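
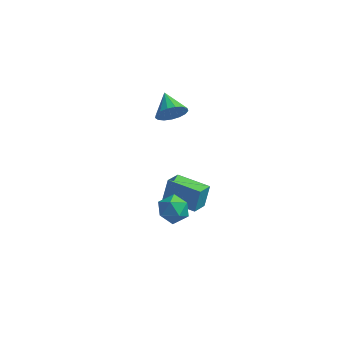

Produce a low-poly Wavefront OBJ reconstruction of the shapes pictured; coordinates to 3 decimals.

v 0.191 2.806 1.259
v 0.694 2.849 1.866
v -0.431 3.834 1.701
v 0.856 3.062 1.599
v 0.866 3.217 1.254
v 0.721 3.277 0.91
v 0.454 3.23 0.646
v 0.128 3.085 0.522
v -0.185 2.877 0.567
v -0.411 2.652 0.77
v -0.499 2.463 1.086
v -0.429 2.352 1.44
v -0.218 2.346 1.753
v 0.088 2.444 1.953
v 0.417 2.626 1.994
v 1.722 -2.472 0.988
v 2.202 -2.374 0.37
v 1.478 -3.666 0.61
v 1.958 -3.568 -0.008
v 2.256 -3.599 0.721
v 2.407 -2.861 0.955
v 1.273 -3.179 0.025
v 1.424 -2.441 0.259
v 1.924 -2.811 -0.225
v 2.532 -3.071 0.205
v 1.148 -2.969 0.775
v 1.756 -3.229 1.205
v 0.806 -1.07 -1.21
v 0.931 -0.592 -0.183
v 1.034 -0.207 -1.639
v 1.159 0.271 -0.611
v 2.401 -1.491 -1.209
v 2.526 -1.013 -0.181
v 2.629 -0.628 -1.637
v 2.754 -0.15 -0.61
f 2 1 4
f 2 4 3
f 4 1 5
f 4 5 3
f 5 1 6
f 5 6 3
f 6 1 7
f 6 7 3
f 7 1 8
f 7 8 3
f 8 1 9
f 8 9 3
f 9 1 10
f 9 10 3
f 10 1 11
f 10 11 3
f 11 1 12
f 11 12 3
f 12 1 13
f 12 13 3
f 13 1 14
f 13 14 3
f 14 1 15
f 14 15 3
f 15 1 2
f 15 2 3
f 16 27 21
f 16 21 17
f 16 17 23
f 16 23 26
f 16 26 27
f 17 21 25
f 21 27 20
f 27 26 18
f 26 23 22
f 23 17 24
f 19 25 20
f 19 20 18
f 19 18 22
f 19 22 24
f 19 24 25
f 20 25 21
f 18 20 27
f 22 18 26
f 24 22 23
f 25 24 17
f 29 31 28
f 32 29 28
f 28 31 30
f 30 32 28
f 29 35 31
f 33 29 32
f 33 35 29
f 31 35 30
f 34 32 30
f 30 35 34
f 34 33 32
f 35 33 34



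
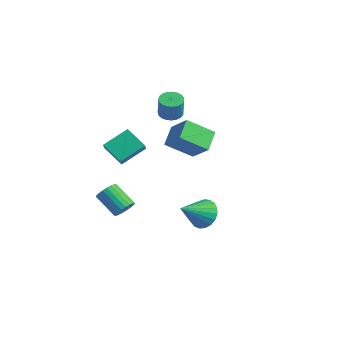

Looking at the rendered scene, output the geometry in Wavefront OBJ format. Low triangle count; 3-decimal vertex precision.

v 3.731 -1.649 -1.608
v 4.701 -1.635 -1.585
v 3.729 -3.171 -0.612
v 4.606 -1.42 -1.257
v 4.36 -1.245 -0.99
v 4.005 -1.139 -0.83
v 3.603 -1.122 -0.804
v 3.223 -1.195 -0.917
v 2.931 -1.347 -1.15
v 2.777 -1.551 -1.463
v 2.788 -1.772 -1.8
v 2.963 -1.972 -2.104
v 3.27 -2.115 -2.323
v 3.657 -2.178 -2.418
v 4.057 -2.15 -2.373
v 4.4 -2.034 -2.196
v 4.628 -1.852 -1.917
v -2.728 -3.51 1.31
v -2.491 -2.043 2.155
v -3.291 -3.043 0.657
v -3.054 -1.576 1.503
v -1.526 -3.224 0.477
v -1.289 -1.757 1.323
v -2.089 -2.757 -0.175
v -1.852 -1.29 0.67
v -0.644 -3.607 -2.73
v -0.229 -3.844 -2.233
v -1.54 -4.131 -1.273
v -1.956 -3.893 -1.77
v -0.244 -3.565 -2.17
v -1.555 -3.851 -1.21
v -0.328 -3.293 -2.204
v -1.639 -3.579 -1.244
v -0.467 -3.075 -2.329
v -1.778 -3.361 -1.368
v -0.636 -2.949 -2.523
v -1.947 -3.235 -1.563
v -0.807 -2.937 -2.753
v -2.118 -3.223 -1.793
v -0.95 -3.041 -2.979
v -2.261 -3.327 -2.019
v -1.04 -3.242 -3.162
v -2.351 -3.528 -2.202
v -1.062 -3.507 -3.27
v -2.373 -3.793 -2.31
v -1.011 -3.789 -3.285
v -2.322 -4.075 -2.325
v -0.897 -4.04 -3.204
v -2.208 -4.326 -2.244
v -0.74 -4.215 -3.041
v -2.051 -4.501 -2.081
v -0.565 -4.286 -2.824
v -1.877 -4.572 -1.864
v -0.405 -4.239 -2.591
v -1.716 -4.525 -1.631
v -0.286 -4.083 -2.382
v -1.597 -4.369 -1.422
v -2.572 2.963 -0.357
v -3.399 1.601 0.696
v -1.254 3.027 0.762
v -2.082 1.665 1.815
v -1.878 1.955 -1.115
v -2.706 0.593 -0.062
v -0.561 2.019 0.004
v -1.388 0.657 1.057
v -3.645 1.73 1.693
v -2.962 1.654 1.48
v -2.572 1.415 2.813
v -3.255 1.49 3.027
v -2.977 1.948 1.537
v -2.587 1.708 2.871
v -3.108 2.204 1.621
v -2.718 1.964 2.955
v -3.331 2.377 1.718
v -2.941 2.138 3.051
v -3.609 2.439 1.81
v -3.219 2.2 3.144
v -3.894 2.379 1.882
v -3.503 2.139 3.216
v -4.135 2.206 1.922
v -3.745 1.966 3.256
v -4.291 1.95 1.922
v -3.901 1.711 3.255
v -4.336 1.657 1.882
v -3.946 1.417 3.216
v -4.261 1.376 1.81
v -3.871 1.137 3.144
v -4.08 1.157 1.717
v -3.69 0.917 3.051
v -3.824 1.036 1.621
v -3.434 0.796 2.954
v -3.536 1.036 1.537
v -3.146 0.796 2.87
v -3.268 1.155 1.48
v -2.878 0.915 2.813
v -3.064 1.374 1.459
v -2.674 1.134 2.793
f 2 1 4
f 2 4 3
f 4 1 5
f 4 5 3
f 5 1 6
f 5 6 3
f 6 1 7
f 6 7 3
f 7 1 8
f 7 8 3
f 8 1 9
f 8 9 3
f 9 1 10
f 9 10 3
f 10 1 11
f 10 11 3
f 11 1 12
f 11 12 3
f 12 1 13
f 12 13 3
f 13 1 14
f 13 14 3
f 14 1 15
f 14 15 3
f 15 1 16
f 15 16 3
f 16 1 17
f 16 17 3
f 17 1 2
f 17 2 3
f 19 21 18
f 22 19 18
f 18 21 20
f 20 22 18
f 19 25 21
f 23 19 22
f 23 25 19
f 21 25 20
f 24 22 20
f 20 25 24
f 24 23 22
f 25 23 24
f 27 26 30
f 27 30 28
f 28 30 31
f 28 31 29
f 30 26 32
f 30 32 31
f 31 32 33
f 31 33 29
f 32 26 34
f 32 34 33
f 33 34 35
f 33 35 29
f 34 26 36
f 34 36 35
f 35 36 37
f 35 37 29
f 36 26 38
f 36 38 37
f 37 38 39
f 37 39 29
f 38 26 40
f 38 40 39
f 39 40 41
f 39 41 29
f 40 26 42
f 40 42 41
f 41 42 43
f 41 43 29
f 42 26 44
f 42 44 43
f 43 44 45
f 43 45 29
f 44 26 46
f 44 46 45
f 45 46 47
f 45 47 29
f 46 26 48
f 46 48 47
f 47 48 49
f 47 49 29
f 48 26 50
f 48 50 49
f 49 50 51
f 49 51 29
f 50 26 52
f 50 52 51
f 51 52 53
f 51 53 29
f 52 26 54
f 52 54 53
f 53 54 55
f 53 55 29
f 54 26 56
f 54 56 55
f 55 56 57
f 55 57 29
f 56 26 27
f 56 27 57
f 57 27 28
f 57 28 29
f 59 61 58
f 62 59 58
f 58 61 60
f 60 62 58
f 59 65 61
f 63 59 62
f 63 65 59
f 61 65 60
f 64 62 60
f 60 65 64
f 64 63 62
f 65 63 64
f 67 66 70
f 67 70 68
f 68 70 71
f 68 71 69
f 70 66 72
f 70 72 71
f 71 72 73
f 71 73 69
f 72 66 74
f 72 74 73
f 73 74 75
f 73 75 69
f 74 66 76
f 74 76 75
f 75 76 77
f 75 77 69
f 76 66 78
f 76 78 77
f 77 78 79
f 77 79 69
f 78 66 80
f 78 80 79
f 79 80 81
f 79 81 69
f 80 66 82
f 80 82 81
f 81 82 83
f 81 83 69
f 82 66 84
f 82 84 83
f 83 84 85
f 83 85 69
f 84 66 86
f 84 86 85
f 85 86 87
f 85 87 69
f 86 66 88
f 86 88 87
f 87 88 89
f 87 89 69
f 88 66 90
f 88 90 89
f 89 90 91
f 89 91 69
f 90 66 92
f 90 92 91
f 91 92 93
f 91 93 69
f 92 66 94
f 92 94 93
f 93 94 95
f 93 95 69
f 94 66 96
f 94 96 95
f 95 96 97
f 95 97 69
f 96 66 67
f 96 67 97
f 97 67 68
f 97 68 69



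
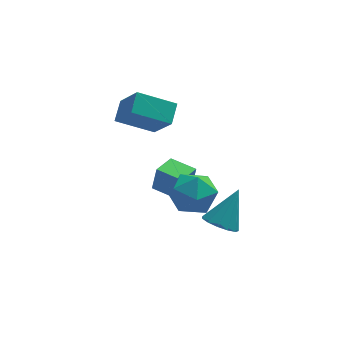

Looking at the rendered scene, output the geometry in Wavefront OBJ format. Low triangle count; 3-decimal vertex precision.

v -0.159 -1.457 1.474
v 0.868 -1.487 1.308
v -0.348 -2.853 0.552
v 0.679 -2.883 0.386
v 0.3 -3.072 1.337
v 0.417 -2.209 1.907
v 0.103 -2.131 -0.047
v 0.22 -1.268 0.523
v 1.03 -1.904 0.368
v 1.152 -2.485 1.223
v -0.632 -1.855 0.637
v -0.51 -2.436 1.492
v 1.074 -3.871 0.59
v 1.731 -4.101 0.341
v 1.826 -3.169 1.93
v 1.67 -3.722 0.177
v 1.419 -3.391 0.145
v 1.059 -3.211 0.253
v 0.703 -3.241 0.469
v 0.465 -3.471 0.723
v 0.42 -3.828 0.934
v 0.583 -4.198 1.036
v 0.901 -4.464 0.997
v 1.274 -4.542 0.828
v 1.584 -4.406 0.583
v -0.203 -0.658 -0.719
v -0.021 -0.632 0.386
v -1.123 0.019 -0.583
v -0.941 0.045 0.522
v 0.421 0.215 -0.842
v 0.603 0.241 0.263
v -0.499 0.892 -0.706
v -0.317 0.918 0.399
v -1.883 -0.101 4.105
v -1.604 0.71 4.619
v -2.466 0.903 2.836
v -2.187 1.714 3.35
v -0.373 -0.154 3.37
v -0.094 0.657 3.884
v -0.956 0.85 2.101
v -0.677 1.661 2.615
f 1 12 6
f 1 6 2
f 1 2 8
f 1 8 11
f 1 11 12
f 2 6 10
f 6 12 5
f 12 11 3
f 11 8 7
f 8 2 9
f 4 10 5
f 4 5 3
f 4 3 7
f 4 7 9
f 4 9 10
f 5 10 6
f 3 5 12
f 7 3 11
f 9 7 8
f 10 9 2
f 14 13 16
f 14 16 15
f 16 13 17
f 16 17 15
f 17 13 18
f 17 18 15
f 18 13 19
f 18 19 15
f 19 13 20
f 19 20 15
f 20 13 21
f 20 21 15
f 21 13 22
f 21 22 15
f 22 13 23
f 22 23 15
f 23 13 24
f 23 24 15
f 24 13 25
f 24 25 15
f 25 13 14
f 25 14 15
f 27 29 26
f 30 27 26
f 26 29 28
f 28 30 26
f 27 33 29
f 31 27 30
f 31 33 27
f 29 33 28
f 32 30 28
f 28 33 32
f 32 31 30
f 33 31 32
f 35 37 34
f 38 35 34
f 34 37 36
f 36 38 34
f 35 41 37
f 39 35 38
f 39 41 35
f 37 41 36
f 40 38 36
f 36 41 40
f 40 39 38
f 41 39 40



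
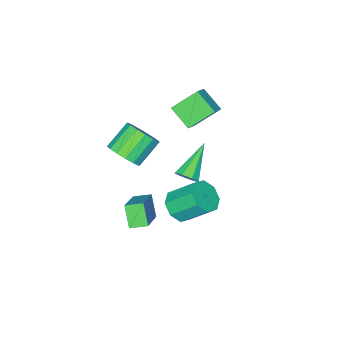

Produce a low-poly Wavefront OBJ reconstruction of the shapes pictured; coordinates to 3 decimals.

v 1.635 2.338 -1.505
v 2.181 2.982 -1.872
v 1.61 4.166 -0.642
v 1.065 3.522 -0.275
v 1.539 2.975 -2.162
v 0.969 4.159 -0.932
v 0.954 2.595 -2.068
v 0.384 3.778 -0.838
v 0.768 2.064 -1.644
v 0.198 3.248 -0.413
v 1.09 1.694 -1.138
v 0.519 2.878 0.092
v 1.731 1.701 -0.848
v 1.161 2.885 0.382
v 2.316 2.082 -0.942
v 1.746 3.265 0.288
v 2.502 2.612 -1.367
v 1.932 3.796 -0.136
v 1.293 -1.706 -0.621
v 1.771 -1.08 -0.055
v 0.465 -1.009 0.968
v -0.013 -1.634 0.401
v 1.527 -0.794 -0.387
v 0.221 -0.722 0.636
v 1.22 -0.752 -0.782
v -0.086 -0.68 0.241
v 0.932 -0.966 -1.134
v -0.374 -0.894 -0.111
v 0.741 -1.377 -1.349
v -0.564 -1.306 -0.326
v 0.698 -1.877 -1.368
v -0.607 -1.806 -0.346
v 0.815 -2.331 -1.188
v -0.491 -2.26 -0.165
v 1.059 -2.618 -0.856
v -0.247 -2.546 0.167
v 1.366 -2.66 -0.461
v 0.06 -2.588 0.562
v 1.654 -2.446 -0.109
v 0.348 -2.374 0.914
v 1.844 -2.034 0.106
v 0.539 -1.963 1.129
v 1.887 -1.534 0.126
v 0.582 -1.463 1.148
v -1.75 -1.003 1.769
v -2.809 -0.277 2.806
v -1.71 0.178 0.982
v -2.768 0.905 2.019
v -0.892 -0.625 2.381
v -1.95 0.102 3.418
v -0.851 0.557 1.594
v -1.91 1.283 2.631
v 0.665 -0.444 -3.308
v 2.207 0.55 -2.149
v 1.033 0.226 -4.372
v 2.575 1.22 -3.213
v 1.265 -1.12 -3.527
v 2.807 -0.126 -2.368
v 1.633 -0.45 -4.591
v 3.175 0.544 -3.432
v 0.16 1.426 -0.966
v 0.541 1.508 -0.433
v -1.5 1.014 0.286
v 0.322 1.938 -0.583
v 0.008 2.068 -0.956
v -0.216 1.821 -1.336
v -0.221 1.343 -1.498
v -0.001 0.913 -1.349
v 0.312 0.783 -0.975
v 0.537 1.03 -0.596
f 2 1 5
f 2 5 3
f 3 5 6
f 3 6 4
f 5 1 7
f 5 7 6
f 6 7 8
f 6 8 4
f 7 1 9
f 7 9 8
f 8 9 10
f 8 10 4
f 9 1 11
f 9 11 10
f 10 11 12
f 10 12 4
f 11 1 13
f 11 13 12
f 12 13 14
f 12 14 4
f 13 1 15
f 13 15 14
f 14 15 16
f 14 16 4
f 15 1 17
f 15 17 16
f 16 17 18
f 16 18 4
f 17 1 2
f 17 2 18
f 18 2 3
f 18 3 4
f 20 19 23
f 20 23 21
f 21 23 24
f 21 24 22
f 23 19 25
f 23 25 24
f 24 25 26
f 24 26 22
f 25 19 27
f 25 27 26
f 26 27 28
f 26 28 22
f 27 19 29
f 27 29 28
f 28 29 30
f 28 30 22
f 29 19 31
f 29 31 30
f 30 31 32
f 30 32 22
f 31 19 33
f 31 33 32
f 32 33 34
f 32 34 22
f 33 19 35
f 33 35 34
f 34 35 36
f 34 36 22
f 35 19 37
f 35 37 36
f 36 37 38
f 36 38 22
f 37 19 39
f 37 39 38
f 38 39 40
f 38 40 22
f 39 19 41
f 39 41 40
f 40 41 42
f 40 42 22
f 41 19 43
f 41 43 42
f 42 43 44
f 42 44 22
f 43 19 20
f 43 20 44
f 44 20 21
f 44 21 22
f 46 48 45
f 49 46 45
f 45 48 47
f 47 49 45
f 46 52 48
f 50 46 49
f 50 52 46
f 48 52 47
f 51 49 47
f 47 52 51
f 51 50 49
f 52 50 51
f 54 56 53
f 57 54 53
f 53 56 55
f 55 57 53
f 54 60 56
f 58 54 57
f 58 60 54
f 56 60 55
f 59 57 55
f 55 60 59
f 59 58 57
f 60 58 59
f 62 61 64
f 62 64 63
f 64 61 65
f 64 65 63
f 65 61 66
f 65 66 63
f 66 61 67
f 66 67 63
f 67 61 68
f 67 68 63
f 68 61 69
f 68 69 63
f 69 61 70
f 69 70 63
f 70 61 62
f 70 62 63



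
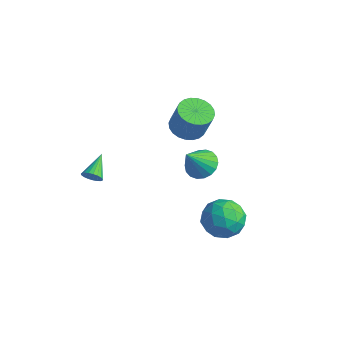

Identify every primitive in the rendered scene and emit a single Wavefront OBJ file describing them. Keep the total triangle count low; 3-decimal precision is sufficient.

v 2.436 1.792 -2.606
v 3.197 0.85 -2.876
v 1.223 0.53 -1.624
v 1.984 -0.412 -1.894
v 2.345 0.47 -1.099
v 3.095 1.25 -1.706
v 1.325 0.13 -2.794
v 2.075 0.91 -3.401
v 2.511 -0.177 -2.992
v 3.141 0.033 -1.944
v 1.279 1.347 -2.556
v 1.909 1.557 -1.508
v 2.923 1.432 -2.827
v 1.497 -0.052 -1.673
v 1.709 0.466 -1.205
v 2.156 -0.087 -1.364
v 2.863 1.667 -2.139
v 3.311 1.113 -2.298
v 2.809 0.889 -1.253
v 1.109 0.267 -2.202
v 1.557 -0.287 -2.361
v 2.264 1.467 -3.136
v 2.711 0.914 -3.295
v 1.611 0.491 -3.247
v 2.967 0.275 -3.054
v 2.254 -0.467 -2.477
v 1.867 -0.148 -3.006
v 2.308 0.31 -3.363
v 3.338 0.398 -2.438
v 2.624 -0.344 -1.861
v 2.837 0.174 -1.393
v 3.277 0.633 -1.75
v 2.934 -0.206 -2.506
v 1.796 1.724 -2.639
v 1.082 0.982 -2.062
v 1.143 0.747 -2.75
v 1.583 1.206 -3.107
v 2.166 1.847 -2.023
v 1.453 1.105 -1.446
v 2.112 1.07 -1.137
v 2.553 1.528 -1.494
v 1.486 1.586 -1.994
v -0.739 0.893 3.104
v -0.106 0.197 2.869
v 0.512 0.23 4.442
v -0.121 0.927 4.676
v 0.092 0.508 2.785
v 0.71 0.541 4.357
v 0.163 0.878 2.749
v 0.782 0.911 4.321
v 0.097 1.25 2.767
v 0.716 1.284 4.34
v -0.096 1.568 2.836
v 0.523 1.601 4.409
v -0.387 1.783 2.946
v 0.231 1.817 4.519
v -0.732 1.863 3.08
v -0.113 1.896 4.653
v -1.078 1.795 3.218
v -0.459 1.828 4.79
v -1.372 1.59 3.338
v -0.754 1.623 4.911
v -1.57 1.279 3.423
v -0.952 1.312 4.995
v -1.642 0.909 3.459
v -1.023 0.942 5.031
v -1.576 0.536 3.44
v -0.957 0.57 5.013
v -1.383 0.219 3.371
v -0.764 0.252 4.944
v -1.091 0.003 3.261
v -0.473 0.037 4.834
v -0.747 -0.076 3.127
v -0.128 -0.043 4.7
v -0.401 -0.008 2.99
v 0.218 0.025 4.562
v -1.261 2.383 -1.176
v -0.522 1.905 -1.559
v -1.219 1.257 0.316
v -0.33 2.212 -1.332
v -0.322 2.552 -1.075
v -0.5 2.86 -0.837
v -0.828 3.073 -0.667
v -1.243 3.15 -0.598
v -1.661 3.074 -0.643
v -2 2.862 -0.793
v -2.193 2.555 -1.02
v -2.201 2.214 -1.277
v -2.023 1.907 -1.514
v -1.694 1.694 -1.685
v -1.279 1.617 -1.754
v -0.861 1.693 -1.709
v -3.306 -3.277 -0.176
v -3.018 -3.415 0.32
v -3.954 -2.063 0.536
v -2.859 -3.265 0.209
v -2.777 -3.116 0.031
v -2.787 -2.996 -0.182
v -2.886 -2.924 -0.395
v -3.058 -2.914 -0.57
v -3.272 -2.966 -0.676
v -3.493 -3.071 -0.697
v -3.681 -3.213 -0.627
v -3.804 -3.365 -0.48
v -3.841 -3.503 -0.28
v -3.785 -3.601 -0.062
v -3.647 -3.643 0.136
v -3.449 -3.622 0.28
v -3.227 -3.541 0.345
f 1 38 17
f 38 12 41
f 17 41 6
f 38 41 17
f 1 17 13
f 17 6 18
f 13 18 2
f 17 18 13
f 1 13 22
f 13 2 23
f 22 23 8
f 13 23 22
f 1 22 34
f 22 8 37
f 34 37 11
f 22 37 34
f 1 34 38
f 34 11 42
f 38 42 12
f 34 42 38
f 2 18 29
f 18 6 32
f 29 32 10
f 18 32 29
f 6 41 19
f 41 12 40
f 19 40 5
f 41 40 19
f 12 42 39
f 42 11 35
f 39 35 3
f 42 35 39
f 11 37 36
f 37 8 24
f 36 24 7
f 37 24 36
f 8 23 28
f 23 2 25
f 28 25 9
f 23 25 28
f 4 30 16
f 30 10 31
f 16 31 5
f 30 31 16
f 4 16 14
f 16 5 15
f 14 15 3
f 16 15 14
f 4 14 21
f 14 3 20
f 21 20 7
f 14 20 21
f 4 21 26
f 21 7 27
f 26 27 9
f 21 27 26
f 4 26 30
f 26 9 33
f 30 33 10
f 26 33 30
f 5 31 19
f 31 10 32
f 19 32 6
f 31 32 19
f 3 15 39
f 15 5 40
f 39 40 12
f 15 40 39
f 7 20 36
f 20 3 35
f 36 35 11
f 20 35 36
f 9 27 28
f 27 7 24
f 28 24 8
f 27 24 28
f 10 33 29
f 33 9 25
f 29 25 2
f 33 25 29
f 44 43 47
f 44 47 45
f 45 47 48
f 45 48 46
f 47 43 49
f 47 49 48
f 48 49 50
f 48 50 46
f 49 43 51
f 49 51 50
f 50 51 52
f 50 52 46
f 51 43 53
f 51 53 52
f 52 53 54
f 52 54 46
f 53 43 55
f 53 55 54
f 54 55 56
f 54 56 46
f 55 43 57
f 55 57 56
f 56 57 58
f 56 58 46
f 57 43 59
f 57 59 58
f 58 59 60
f 58 60 46
f 59 43 61
f 59 61 60
f 60 61 62
f 60 62 46
f 61 43 63
f 61 63 62
f 62 63 64
f 62 64 46
f 63 43 65
f 63 65 64
f 64 65 66
f 64 66 46
f 65 43 67
f 65 67 66
f 66 67 68
f 66 68 46
f 67 43 69
f 67 69 68
f 68 69 70
f 68 70 46
f 69 43 71
f 69 71 70
f 70 71 72
f 70 72 46
f 71 43 73
f 71 73 72
f 72 73 74
f 72 74 46
f 73 43 75
f 73 75 74
f 74 75 76
f 74 76 46
f 75 43 44
f 75 44 76
f 76 44 45
f 76 45 46
f 78 77 80
f 78 80 79
f 80 77 81
f 80 81 79
f 81 77 82
f 81 82 79
f 82 77 83
f 82 83 79
f 83 77 84
f 83 84 79
f 84 77 85
f 84 85 79
f 85 77 86
f 85 86 79
f 86 77 87
f 86 87 79
f 87 77 88
f 87 88 79
f 88 77 89
f 88 89 79
f 89 77 90
f 89 90 79
f 90 77 91
f 90 91 79
f 91 77 92
f 91 92 79
f 92 77 78
f 92 78 79
f 94 93 96
f 94 96 95
f 96 93 97
f 96 97 95
f 97 93 98
f 97 98 95
f 98 93 99
f 98 99 95
f 99 93 100
f 99 100 95
f 100 93 101
f 100 101 95
f 101 93 102
f 101 102 95
f 102 93 103
f 102 103 95
f 103 93 104
f 103 104 95
f 104 93 105
f 104 105 95
f 105 93 106
f 105 106 95
f 106 93 107
f 106 107 95
f 107 93 108
f 107 108 95
f 108 93 109
f 108 109 95
f 109 93 94
f 109 94 95



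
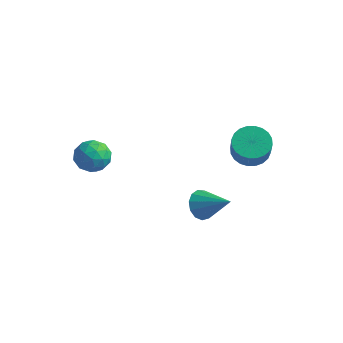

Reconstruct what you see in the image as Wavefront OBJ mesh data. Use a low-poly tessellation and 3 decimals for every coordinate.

v 2.618 1.799 -0.417
v 3.587 2.243 -0.518
v 4.07 1.505 0.877
v 3.102 1.061 0.977
v 3.387 2.534 -0.294
v 3.87 1.796 1.1
v 3.07 2.712 -0.09
v 3.553 1.974 1.304
v 2.684 2.752 0.065
v 3.167 2.014 1.459
v 2.288 2.647 0.146
v 2.771 1.909 1.54
v 1.943 2.412 0.142
v 2.426 1.674 1.536
v 1.7 2.084 0.052
v 2.183 1.346 1.446
v 1.597 1.713 -0.109
v 2.081 0.975 1.286
v 1.65 1.355 -0.317
v 2.133 0.617 1.078
v 1.85 1.064 -0.54
v 2.333 0.326 0.854
v 2.167 0.886 -0.744
v 2.65 0.148 0.65
v 2.553 0.846 -0.899
v 3.036 0.108 0.495
v 2.949 0.951 -0.98
v 3.432 0.213 0.414
v 3.294 1.186 -0.976
v 3.777 0.448 0.418
v 3.537 1.514 -0.886
v 4.02 0.776 0.508
v 3.639 1.885 -0.726
v 4.123 1.147 0.669
v -3.358 -2.748 0.389
v -2.66 -3.548 0.353
v -4.64 -3.852 0.087
v -3.942 -4.652 0.051
v -4.141 -4.162 0.972
v -3.349 -3.48 1.159
v -3.951 -3.92 -0.719
v -3.159 -3.238 -0.532
v -3.027 -4.273 -0.332
v -3.145 -4.422 0.713
v -4.155 -2.978 -0.273
v -4.273 -3.127 0.772
v -2.896 -3.051 0.398
v -4.404 -4.349 0.042
v -4.52 -4.061 0.584
v -4.111 -4.531 0.562
v -3.301 -3.011 0.871
v -2.891 -3.482 0.85
v -3.762 -3.842 1.214
v -4.409 -3.918 -0.41
v -3.999 -4.389 -0.431
v -3.189 -2.869 -0.122
v -2.78 -3.339 -0.144
v -3.538 -3.558 -0.774
v -2.702 -3.947 -0.026
v -3.456 -4.596 -0.204
v -3.461 -4.166 -0.656
v -2.995 -3.765 -0.546
v -2.771 -4.035 0.588
v -3.525 -4.684 0.41
v -3.642 -4.396 0.952
v -3.176 -3.995 1.062
v -2.987 -4.461 0.186
v -3.775 -2.716 0.03
v -4.529 -3.365 -0.148
v -4.124 -3.405 -0.622
v -3.658 -3.004 -0.512
v -3.844 -2.804 0.644
v -4.598 -3.453 0.466
v -4.305 -3.635 0.986
v -3.839 -3.234 1.096
v -4.313 -2.939 0.254
v 1.647 -1.508 -2.986
v 2.114 -1.082 -3.696
v 3.393 -1.532 -1.854
v 1.919 -0.691 -3.387
v 1.638 -0.558 -2.951
v 1.36 -0.728 -2.526
v 1.173 -1.145 -2.247
v 1.137 -1.677 -2.202
v 1.263 -2.155 -2.407
v 1.511 -2.428 -2.795
v 1.802 -2.409 -3.244
v 2.044 -2.103 -3.61
v 2.16 -1.609 -3.779
f 2 1 5
f 2 5 3
f 3 5 6
f 3 6 4
f 5 1 7
f 5 7 6
f 6 7 8
f 6 8 4
f 7 1 9
f 7 9 8
f 8 9 10
f 8 10 4
f 9 1 11
f 9 11 10
f 10 11 12
f 10 12 4
f 11 1 13
f 11 13 12
f 12 13 14
f 12 14 4
f 13 1 15
f 13 15 14
f 14 15 16
f 14 16 4
f 15 1 17
f 15 17 16
f 16 17 18
f 16 18 4
f 17 1 19
f 17 19 18
f 18 19 20
f 18 20 4
f 19 1 21
f 19 21 20
f 20 21 22
f 20 22 4
f 21 1 23
f 21 23 22
f 22 23 24
f 22 24 4
f 23 1 25
f 23 25 24
f 24 25 26
f 24 26 4
f 25 1 27
f 25 27 26
f 26 27 28
f 26 28 4
f 27 1 29
f 27 29 28
f 28 29 30
f 28 30 4
f 29 1 31
f 29 31 30
f 30 31 32
f 30 32 4
f 31 1 33
f 31 33 32
f 32 33 34
f 32 34 4
f 33 1 2
f 33 2 34
f 34 2 3
f 34 3 4
f 35 72 51
f 72 46 75
f 51 75 40
f 72 75 51
f 35 51 47
f 51 40 52
f 47 52 36
f 51 52 47
f 35 47 56
f 47 36 57
f 56 57 42
f 47 57 56
f 35 56 68
f 56 42 71
f 68 71 45
f 56 71 68
f 35 68 72
f 68 45 76
f 72 76 46
f 68 76 72
f 36 52 63
f 52 40 66
f 63 66 44
f 52 66 63
f 40 75 53
f 75 46 74
f 53 74 39
f 75 74 53
f 46 76 73
f 76 45 69
f 73 69 37
f 76 69 73
f 45 71 70
f 71 42 58
f 70 58 41
f 71 58 70
f 42 57 62
f 57 36 59
f 62 59 43
f 57 59 62
f 38 64 50
f 64 44 65
f 50 65 39
f 64 65 50
f 38 50 48
f 50 39 49
f 48 49 37
f 50 49 48
f 38 48 55
f 48 37 54
f 55 54 41
f 48 54 55
f 38 55 60
f 55 41 61
f 60 61 43
f 55 61 60
f 38 60 64
f 60 43 67
f 64 67 44
f 60 67 64
f 39 65 53
f 65 44 66
f 53 66 40
f 65 66 53
f 37 49 73
f 49 39 74
f 73 74 46
f 49 74 73
f 41 54 70
f 54 37 69
f 70 69 45
f 54 69 70
f 43 61 62
f 61 41 58
f 62 58 42
f 61 58 62
f 44 67 63
f 67 43 59
f 63 59 36
f 67 59 63
f 78 77 80
f 78 80 79
f 80 77 81
f 80 81 79
f 81 77 82
f 81 82 79
f 82 77 83
f 82 83 79
f 83 77 84
f 83 84 79
f 84 77 85
f 84 85 79
f 85 77 86
f 85 86 79
f 86 77 87
f 86 87 79
f 87 77 88
f 87 88 79
f 88 77 89
f 88 89 79
f 89 77 78
f 89 78 79



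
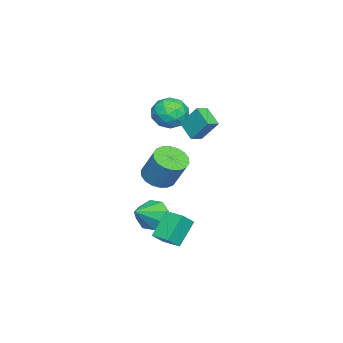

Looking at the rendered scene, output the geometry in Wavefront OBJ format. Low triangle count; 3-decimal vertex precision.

v 3.515 -0.635 -4.665
v 2.293 -0.224 -3.324
v 3.99 0.463 -4.568
v 2.768 0.874 -3.227
v 4.272 -1.034 -3.853
v 3.05 -0.623 -2.512
v 4.747 0.064 -3.756
v 3.525 0.475 -2.415
v 1.45 -2.008 -3.898
v 2.08 -1.646 -4.71
v 3.05 -2.512 -2.882
v 1.911 -1.053 -4.149
v 1.472 -1.019 -3.44
v 1.02 -1.565 -3
v 0.821 -2.37 -3.085
v 0.99 -2.964 -3.647
v 1.429 -2.997 -4.355
v 1.881 -2.451 -4.796
v 1.185 -1.729 -0.839
v 2.075 -1.357 -1.277
v 2.566 -0.439 0.501
v 1.675 -0.811 0.939
v 1.763 -1.015 -1.367
v 2.254 -0.097 0.41
v 1.336 -0.814 -1.353
v 1.827 0.104 0.425
v 0.879 -0.795 -1.237
v 1.37 0.123 0.541
v 0.483 -0.961 -1.042
v 0.974 -0.043 0.736
v 0.226 -1.279 -0.807
v 0.716 -0.361 0.971
v 0.158 -1.686 -0.578
v 0.649 -0.768 1.2
v 0.294 -2.101 -0.401
v 0.785 -1.183 1.377
v 0.606 -2.443 -0.31
v 1.097 -1.525 1.467
v 1.033 -2.644 -0.325
v 1.524 -1.726 1.453
v 1.49 -2.663 -0.441
v 1.981 -1.745 1.337
v 1.886 -2.497 -0.636
v 2.377 -1.579 1.142
v 2.144 -2.179 -0.871
v 2.634 -1.261 0.907
v 2.211 -1.772 -1.1
v 2.702 -0.854 0.678
v -0.143 -0.309 2.889
v -0.055 0.689 4.237
v 0.628 0.586 2.176
v 0.717 1.584 3.524
v 0.543 -0.704 3.136
v 0.632 0.294 4.484
v 1.315 0.191 2.423
v 1.403 1.189 3.771
v -2.643 -1.275 2.529
v -1.838 -1.34 3.386
v -2.062 -2.96 1.854
v -1.257 -3.025 2.711
v -2.402 -3.112 2.971
v -2.761 -2.071 3.388
v -1.139 -2.229 1.852
v -1.498 -1.188 2.269
v -0.908 -1.93 2.967
v -1.689 -2.476 3.659
v -2.211 -1.824 1.581
v -2.992 -2.37 2.273
v -2.291 -1.16 3.016
v -1.609 -3.14 2.224
v -2.282 -3.192 2.377
v -1.809 -3.23 2.88
v -2.834 -1.589 3.018
v -2.361 -1.628 3.521
v -2.693 -2.669 3.278
v -1.539 -2.672 1.719
v -1.066 -2.711 2.222
v -2.091 -1.07 2.36
v -1.618 -1.108 2.863
v -1.207 -1.631 1.962
v -1.272 -1.545 3.274
v -0.93 -2.535 2.878
v -0.861 -2.067 2.373
v -1.072 -1.455 2.618
v -1.731 -1.866 3.681
v -1.389 -2.856 3.285
v -2.063 -2.907 3.437
v -2.274 -2.295 3.682
v -1.184 -2.212 3.435
v -2.511 -1.444 1.955
v -2.169 -2.434 1.559
v -1.626 -2.005 1.558
v -1.837 -1.393 1.803
v -2.97 -1.765 2.362
v -2.628 -2.755 1.966
v -2.828 -2.845 2.622
v -3.039 -2.233 2.867
v -2.716 -2.088 1.805
f 2 4 1
f 5 2 1
f 1 4 3
f 3 5 1
f 2 8 4
f 6 2 5
f 6 8 2
f 4 8 3
f 7 5 3
f 3 8 7
f 7 6 5
f 8 6 7
f 10 9 12
f 10 12 11
f 12 9 13
f 12 13 11
f 13 9 14
f 13 14 11
f 14 9 15
f 14 15 11
f 15 9 16
f 15 16 11
f 16 9 17
f 16 17 11
f 17 9 18
f 17 18 11
f 18 9 10
f 18 10 11
f 20 19 23
f 20 23 21
f 21 23 24
f 21 24 22
f 23 19 25
f 23 25 24
f 24 25 26
f 24 26 22
f 25 19 27
f 25 27 26
f 26 27 28
f 26 28 22
f 27 19 29
f 27 29 28
f 28 29 30
f 28 30 22
f 29 19 31
f 29 31 30
f 30 31 32
f 30 32 22
f 31 19 33
f 31 33 32
f 32 33 34
f 32 34 22
f 33 19 35
f 33 35 34
f 34 35 36
f 34 36 22
f 35 19 37
f 35 37 36
f 36 37 38
f 36 38 22
f 37 19 39
f 37 39 38
f 38 39 40
f 38 40 22
f 39 19 41
f 39 41 40
f 40 41 42
f 40 42 22
f 41 19 43
f 41 43 42
f 42 43 44
f 42 44 22
f 43 19 45
f 43 45 44
f 44 45 46
f 44 46 22
f 45 19 47
f 45 47 46
f 46 47 48
f 46 48 22
f 47 19 20
f 47 20 48
f 48 20 21
f 48 21 22
f 50 52 49
f 53 50 49
f 49 52 51
f 51 53 49
f 50 56 52
f 54 50 53
f 54 56 50
f 52 56 51
f 55 53 51
f 51 56 55
f 55 54 53
f 56 54 55
f 57 94 73
f 94 68 97
f 73 97 62
f 94 97 73
f 57 73 69
f 73 62 74
f 69 74 58
f 73 74 69
f 57 69 78
f 69 58 79
f 78 79 64
f 69 79 78
f 57 78 90
f 78 64 93
f 90 93 67
f 78 93 90
f 57 90 94
f 90 67 98
f 94 98 68
f 90 98 94
f 58 74 85
f 74 62 88
f 85 88 66
f 74 88 85
f 62 97 75
f 97 68 96
f 75 96 61
f 97 96 75
f 68 98 95
f 98 67 91
f 95 91 59
f 98 91 95
f 67 93 92
f 93 64 80
f 92 80 63
f 93 80 92
f 64 79 84
f 79 58 81
f 84 81 65
f 79 81 84
f 60 86 72
f 86 66 87
f 72 87 61
f 86 87 72
f 60 72 70
f 72 61 71
f 70 71 59
f 72 71 70
f 60 70 77
f 70 59 76
f 77 76 63
f 70 76 77
f 60 77 82
f 77 63 83
f 82 83 65
f 77 83 82
f 60 82 86
f 82 65 89
f 86 89 66
f 82 89 86
f 61 87 75
f 87 66 88
f 75 88 62
f 87 88 75
f 59 71 95
f 71 61 96
f 95 96 68
f 71 96 95
f 63 76 92
f 76 59 91
f 92 91 67
f 76 91 92
f 65 83 84
f 83 63 80
f 84 80 64
f 83 80 84
f 66 89 85
f 89 65 81
f 85 81 58
f 89 81 85



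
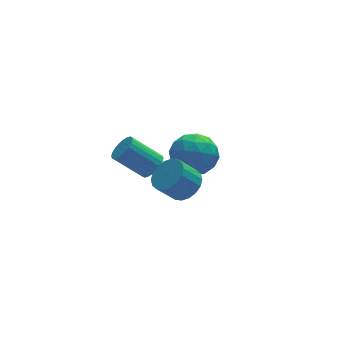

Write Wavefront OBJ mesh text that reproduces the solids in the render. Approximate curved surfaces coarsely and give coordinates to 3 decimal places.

v -1.302 4.106 -1.2
v -0.103 4.335 -1.054
v -0.877 2.805 -2.646
v 0.322 3.034 -2.5
v -0.301 2.438 -1.622
v -0.564 3.242 -0.729
v -0.416 3.898 -2.971
v -0.679 4.702 -2.078
v 0.445 4.207 -2.149
v 0.516 3.305 -1.315
v -1.496 3.835 -2.385
v -1.425 2.933 -1.551
v -0.74 4.335 -1.001
v -0.24 2.805 -2.699
v -0.607 2.455 -2.184
v 0.098 2.59 -2.098
v -1.011 3.692 -0.809
v -0.306 3.827 -0.724
v -0.422 2.712 -1.057
v -0.674 3.313 -2.976
v 0.031 3.448 -2.891
v -1.078 4.55 -1.602
v -0.373 4.685 -1.516
v -0.558 4.428 -2.643
v 0.287 4.394 -1.558
v 0.537 3.629 -2.407
v 0.103 4.137 -2.684
v -0.051 4.61 -2.159
v 0.329 3.864 -1.068
v 0.579 3.099 -1.917
v 0.212 2.749 -1.402
v 0.058 3.221 -0.877
v 0.651 3.788 -1.711
v -1.559 4.041 -1.783
v -1.309 3.276 -2.632
v -1.038 3.919 -2.823
v -1.192 4.391 -2.298
v -1.517 3.511 -1.293
v -1.267 2.746 -2.142
v -0.929 2.53 -1.541
v -1.083 3.003 -1.016
v -1.631 3.352 -1.989
v -3.052 1.343 -0.338
v -2.597 1.229 0.196
v -3.853 1.724 1.371
v -4.308 1.837 0.838
v -2.547 1.495 0.137
v -3.803 1.99 1.313
v -2.574 1.738 0.007
v -3.83 2.233 1.183
v -2.673 1.921 -0.176
v -3.929 2.415 1
v -2.83 2.016 -0.384
v -4.086 2.51 0.792
v -3.021 2.008 -0.584
v -4.277 2.502 0.591
v -3.217 1.899 -0.747
v -4.472 2.393 0.428
v -3.387 1.705 -0.848
v -4.643 2.2 0.327
v -3.507 1.456 -0.871
v -4.763 1.951 0.304
v -3.557 1.19 -0.813
v -4.813 1.685 0.363
v -3.53 0.947 -0.683
v -4.786 1.442 0.493
v -3.431 0.765 -0.5
v -4.687 1.259 0.676
v -3.274 0.67 -0.292
v -4.53 1.164 0.884
v -3.083 0.678 -0.091
v -4.339 1.172 1.084
v -2.888 0.787 0.072
v -4.143 1.281 1.247
v -2.717 0.98 0.173
v -3.973 1.475 1.348
v -2.444 -1.752 0.767
v -1.831 -2.113 1.285
v -2.662 -2.169 2.23
v -3.276 -1.808 1.713
v -1.784 -1.729 1.349
v -2.615 -1.785 2.294
v -1.868 -1.35 1.297
v -2.699 -1.406 2.243
v -2.066 -1.051 1.141
v -2.897 -1.107 2.087
v -2.339 -0.89 0.911
v -3.17 -0.946 1.856
v -2.633 -0.9 0.652
v -3.464 -0.956 1.597
v -2.889 -1.079 0.416
v -3.72 -1.135 1.361
v -3.058 -1.391 0.25
v -3.889 -1.447 1.195
v -3.105 -1.775 0.186
v -3.936 -1.831 1.131
v -3.021 -2.154 0.237
v -3.852 -2.21 1.183
v -2.823 -2.453 0.393
v -3.654 -2.509 1.339
v -2.55 -2.614 0.624
v -3.381 -2.67 1.569
v -2.256 -2.604 0.883
v -3.087 -2.66 1.828
v -2 -2.425 1.119
v -2.831 -2.481 2.064
f 1 38 17
f 38 12 41
f 17 41 6
f 38 41 17
f 1 17 13
f 17 6 18
f 13 18 2
f 17 18 13
f 1 13 22
f 13 2 23
f 22 23 8
f 13 23 22
f 1 22 34
f 22 8 37
f 34 37 11
f 22 37 34
f 1 34 38
f 34 11 42
f 38 42 12
f 34 42 38
f 2 18 29
f 18 6 32
f 29 32 10
f 18 32 29
f 6 41 19
f 41 12 40
f 19 40 5
f 41 40 19
f 12 42 39
f 42 11 35
f 39 35 3
f 42 35 39
f 11 37 36
f 37 8 24
f 36 24 7
f 37 24 36
f 8 23 28
f 23 2 25
f 28 25 9
f 23 25 28
f 4 30 16
f 30 10 31
f 16 31 5
f 30 31 16
f 4 16 14
f 16 5 15
f 14 15 3
f 16 15 14
f 4 14 21
f 14 3 20
f 21 20 7
f 14 20 21
f 4 21 26
f 21 7 27
f 26 27 9
f 21 27 26
f 4 26 30
f 26 9 33
f 30 33 10
f 26 33 30
f 5 31 19
f 31 10 32
f 19 32 6
f 31 32 19
f 3 15 39
f 15 5 40
f 39 40 12
f 15 40 39
f 7 20 36
f 20 3 35
f 36 35 11
f 20 35 36
f 9 27 28
f 27 7 24
f 28 24 8
f 27 24 28
f 10 33 29
f 33 9 25
f 29 25 2
f 33 25 29
f 44 43 47
f 44 47 45
f 45 47 48
f 45 48 46
f 47 43 49
f 47 49 48
f 48 49 50
f 48 50 46
f 49 43 51
f 49 51 50
f 50 51 52
f 50 52 46
f 51 43 53
f 51 53 52
f 52 53 54
f 52 54 46
f 53 43 55
f 53 55 54
f 54 55 56
f 54 56 46
f 55 43 57
f 55 57 56
f 56 57 58
f 56 58 46
f 57 43 59
f 57 59 58
f 58 59 60
f 58 60 46
f 59 43 61
f 59 61 60
f 60 61 62
f 60 62 46
f 61 43 63
f 61 63 62
f 62 63 64
f 62 64 46
f 63 43 65
f 63 65 64
f 64 65 66
f 64 66 46
f 65 43 67
f 65 67 66
f 66 67 68
f 66 68 46
f 67 43 69
f 67 69 68
f 68 69 70
f 68 70 46
f 69 43 71
f 69 71 70
f 70 71 72
f 70 72 46
f 71 43 73
f 71 73 72
f 72 73 74
f 72 74 46
f 73 43 75
f 73 75 74
f 74 75 76
f 74 76 46
f 75 43 44
f 75 44 76
f 76 44 45
f 76 45 46
f 78 77 81
f 78 81 79
f 79 81 82
f 79 82 80
f 81 77 83
f 81 83 82
f 82 83 84
f 82 84 80
f 83 77 85
f 83 85 84
f 84 85 86
f 84 86 80
f 85 77 87
f 85 87 86
f 86 87 88
f 86 88 80
f 87 77 89
f 87 89 88
f 88 89 90
f 88 90 80
f 89 77 91
f 89 91 90
f 90 91 92
f 90 92 80
f 91 77 93
f 91 93 92
f 92 93 94
f 92 94 80
f 93 77 95
f 93 95 94
f 94 95 96
f 94 96 80
f 95 77 97
f 95 97 96
f 96 97 98
f 96 98 80
f 97 77 99
f 97 99 98
f 98 99 100
f 98 100 80
f 99 77 101
f 99 101 100
f 100 101 102
f 100 102 80
f 101 77 103
f 101 103 102
f 102 103 104
f 102 104 80
f 103 77 105
f 103 105 104
f 104 105 106
f 104 106 80
f 105 77 78
f 105 78 106
f 106 78 79
f 106 79 80



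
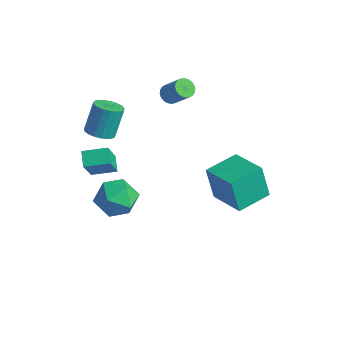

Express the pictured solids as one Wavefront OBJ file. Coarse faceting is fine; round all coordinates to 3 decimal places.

v 1.964 1.727 -0.712
v 1.507 1.637 1.038
v 2.136 3.484 -0.576
v 1.679 3.393 1.173
v 3.841 1.507 -0.233
v 3.384 1.416 1.516
v 4.013 3.263 -0.098
v 3.556 3.173 1.652
v -3.534 -1.056 0.003
v -2.896 -2.026 1.753
v -2.734 -0.134 0.223
v -2.097 -1.104 1.973
v -2.923 -1.476 -0.453
v -2.286 -2.446 1.297
v -2.124 -0.554 -0.233
v -1.486 -1.524 1.517
v -2.345 0.073 -2.722
v -1.416 0.177 -2.023
v -2.604 -1.697 -2.117
v -1.675 -1.593 -1.418
v -2.647 -0.989 -1.19
v -2.487 0.105 -1.564
v -1.533 -1.625 -2.576
v -1.373 -0.531 -2.95
v -0.914 -0.873 -1.933
v -1.603 -0.479 -1.076
v -2.417 -1.041 -3.064
v -3.106 -0.647 -2.207
v -3.272 3.832 2.042
v -2.857 3.767 1.673
v -1.932 3.902 2.688
v -2.348 3.968 3.058
v -2.884 3.983 1.668
v -1.959 4.119 2.684
v -2.97 4.177 1.721
v -2.045 4.312 2.736
v -3.102 4.318 1.823
v -2.177 4.454 2.838
v -3.26 4.386 1.958
v -2.335 4.521 2.973
v -3.42 4.369 2.105
v -2.495 4.504 3.121
v -3.558 4.27 2.244
v -2.633 4.405 3.259
v -3.652 4.105 2.351
v -2.727 4.24 3.367
v -3.688 3.898 2.412
v -2.763 4.033 3.427
v -3.661 3.681 2.416
v -2.736 3.817 3.432
v -3.575 3.488 2.364
v -2.65 3.623 3.379
v -3.443 3.346 2.262
v -2.518 3.482 3.277
v -3.285 3.279 2.127
v -2.36 3.414 3.142
v -3.125 3.296 1.979
v -2.2 3.431 2.995
v -2.987 3.395 1.841
v -2.062 3.53 2.856
v -2.893 3.56 1.733
v -1.968 3.695 2.749
v -2.663 -1.098 2.697
v -2.029 -0.736 2.576
v -2.163 -0.02 4.023
v -2.797 -0.382 4.143
v -2.237 -0.541 2.46
v -2.371 0.175 3.907
v -2.519 -0.443 2.385
v -2.653 0.274 3.832
v -2.826 -0.457 2.364
v -2.959 0.259 3.811
v -3.104 -0.583 2.401
v -3.238 0.134 3.847
v -3.306 -0.798 2.488
v -3.44 -0.081 3.935
v -3.398 -1.064 2.612
v -3.531 -0.348 4.059
v -3.362 -1.337 2.75
v -3.495 -0.62 4.197
v -3.205 -1.568 2.879
v -3.339 -0.852 4.326
v -2.955 -1.718 2.977
v -3.088 -1.002 4.423
v -2.654 -1.761 3.026
v -2.787 -1.044 4.472
v -2.355 -1.689 3.018
v -2.488 -0.973 4.465
v -2.109 -1.515 2.954
v -2.243 -0.799 4.401
v -1.959 -1.269 2.846
v -2.093 -0.553 4.293
v -1.931 -0.994 2.712
v -2.064 -0.277 4.159
f 2 4 1
f 5 2 1
f 1 4 3
f 3 5 1
f 2 8 4
f 6 2 5
f 6 8 2
f 4 8 3
f 7 5 3
f 3 8 7
f 7 6 5
f 8 6 7
f 10 12 9
f 13 10 9
f 9 12 11
f 11 13 9
f 10 16 12
f 14 10 13
f 14 16 10
f 12 16 11
f 15 13 11
f 11 16 15
f 15 14 13
f 16 14 15
f 17 28 22
f 17 22 18
f 17 18 24
f 17 24 27
f 17 27 28
f 18 22 26
f 22 28 21
f 28 27 19
f 27 24 23
f 24 18 25
f 20 26 21
f 20 21 19
f 20 19 23
f 20 23 25
f 20 25 26
f 21 26 22
f 19 21 28
f 23 19 27
f 25 23 24
f 26 25 18
f 30 29 33
f 30 33 31
f 31 33 34
f 31 34 32
f 33 29 35
f 33 35 34
f 34 35 36
f 34 36 32
f 35 29 37
f 35 37 36
f 36 37 38
f 36 38 32
f 37 29 39
f 37 39 38
f 38 39 40
f 38 40 32
f 39 29 41
f 39 41 40
f 40 41 42
f 40 42 32
f 41 29 43
f 41 43 42
f 42 43 44
f 42 44 32
f 43 29 45
f 43 45 44
f 44 45 46
f 44 46 32
f 45 29 47
f 45 47 46
f 46 47 48
f 46 48 32
f 47 29 49
f 47 49 48
f 48 49 50
f 48 50 32
f 49 29 51
f 49 51 50
f 50 51 52
f 50 52 32
f 51 29 53
f 51 53 52
f 52 53 54
f 52 54 32
f 53 29 55
f 53 55 54
f 54 55 56
f 54 56 32
f 55 29 57
f 55 57 56
f 56 57 58
f 56 58 32
f 57 29 59
f 57 59 58
f 58 59 60
f 58 60 32
f 59 29 61
f 59 61 60
f 60 61 62
f 60 62 32
f 61 29 30
f 61 30 62
f 62 30 31
f 62 31 32
f 64 63 67
f 64 67 65
f 65 67 68
f 65 68 66
f 67 63 69
f 67 69 68
f 68 69 70
f 68 70 66
f 69 63 71
f 69 71 70
f 70 71 72
f 70 72 66
f 71 63 73
f 71 73 72
f 72 73 74
f 72 74 66
f 73 63 75
f 73 75 74
f 74 75 76
f 74 76 66
f 75 63 77
f 75 77 76
f 76 77 78
f 76 78 66
f 77 63 79
f 77 79 78
f 78 79 80
f 78 80 66
f 79 63 81
f 79 81 80
f 80 81 82
f 80 82 66
f 81 63 83
f 81 83 82
f 82 83 84
f 82 84 66
f 83 63 85
f 83 85 84
f 84 85 86
f 84 86 66
f 85 63 87
f 85 87 86
f 86 87 88
f 86 88 66
f 87 63 89
f 87 89 88
f 88 89 90
f 88 90 66
f 89 63 91
f 89 91 90
f 90 91 92
f 90 92 66
f 91 63 93
f 91 93 92
f 92 93 94
f 92 94 66
f 93 63 64
f 93 64 94
f 94 64 65
f 94 65 66



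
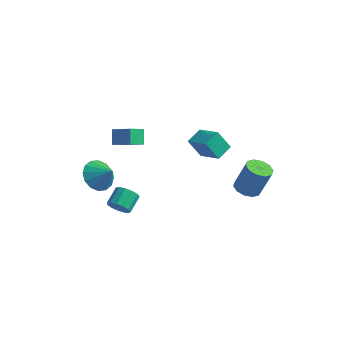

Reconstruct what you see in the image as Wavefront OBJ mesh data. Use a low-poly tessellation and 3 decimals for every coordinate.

v -4.268 -0.936 0.245
v -4.493 -1.731 0.626
v -3.079 -0.999 0.816
v -3.305 -1.794 1.197
v -3.935 -1.386 -0.497
v -4.161 -2.181 -0.116
v -2.747 -1.449 0.074
v -2.972 -2.244 0.455
v -2.178 -4.269 -2.691
v -1.796 -3.962 -3.102
v -1.919 -3.083 -2.559
v -2.302 -3.391 -2.149
v -2.131 -3.929 -3.231
v -2.254 -3.05 -2.689
v -2.481 -4.004 -3.189
v -2.604 -3.126 -2.646
v -2.735 -4.163 -2.989
v -2.858 -3.285 -2.446
v -2.813 -4.356 -2.694
v -2.936 -3.478 -2.151
v -2.688 -4.522 -2.399
v -2.811 -3.643 -1.856
v -2.403 -4.607 -2.196
v -2.526 -3.728 -1.653
v -2.045 -4.585 -2.151
v -2.168 -3.706 -1.608
v -1.731 -4.463 -2.277
v -1.854 -3.584 -1.734
v -1.558 -4.279 -2.535
v -1.681 -3.4 -1.992
v -1.582 -4.092 -2.843
v -1.705 -3.214 -2.3
v 0.632 2.72 -4.299
v 1.16 3.188 -4.554
v 1.715 3.467 -2.897
v 1.188 3 -2.641
v 0.778 3.436 -4.468
v 1.334 3.716 -2.811
v 0.341 3.411 -4.317
v 0.896 3.691 -2.66
v 0.014 3.122 -4.159
v 0.57 3.402 -2.502
v -0.076 2.68 -4.054
v 0.48 2.959 -2.397
v 0.105 2.253 -4.043
v 0.66 2.532 -2.386
v 0.486 2.004 -4.129
v 1.042 2.284 -2.472
v 0.924 2.029 -4.28
v 1.479 2.309 -2.623
v 1.25 2.318 -4.438
v 1.806 2.598 -2.781
v 1.34 2.761 -4.543
v 1.896 3.04 -2.886
v -1.062 -0.088 0.232
v 0.224 -0.378 0.734
v -0.994 0.832 0.592
v 0.292 0.542 1.093
v -0.552 0.298 -0.853
v 0.734 0.008 -0.352
v -0.484 1.218 -0.494
v 0.802 0.928 0.008
v -4.342 -3.098 -1.967
v -3.752 -3.257 -2.709
v -3.418 -3.102 -1.233
v -3.781 -2.762 -2.67
v -3.96 -2.358 -2.444
v -4.241 -2.151 -2.09
v -4.549 -2.199 -1.703
v -4.801 -2.488 -1.387
v -4.931 -2.94 -1.226
v -4.902 -3.434 -1.264
v -4.724 -3.839 -1.491
v -4.443 -4.045 -1.845
v -4.134 -3.998 -2.232
v -3.882 -3.709 -2.548
f 2 4 1
f 5 2 1
f 1 4 3
f 3 5 1
f 2 8 4
f 6 2 5
f 6 8 2
f 4 8 3
f 7 5 3
f 3 8 7
f 7 6 5
f 8 6 7
f 10 9 13
f 10 13 11
f 11 13 14
f 11 14 12
f 13 9 15
f 13 15 14
f 14 15 16
f 14 16 12
f 15 9 17
f 15 17 16
f 16 17 18
f 16 18 12
f 17 9 19
f 17 19 18
f 18 19 20
f 18 20 12
f 19 9 21
f 19 21 20
f 20 21 22
f 20 22 12
f 21 9 23
f 21 23 22
f 22 23 24
f 22 24 12
f 23 9 25
f 23 25 24
f 24 25 26
f 24 26 12
f 25 9 27
f 25 27 26
f 26 27 28
f 26 28 12
f 27 9 29
f 27 29 28
f 28 29 30
f 28 30 12
f 29 9 31
f 29 31 30
f 30 31 32
f 30 32 12
f 31 9 10
f 31 10 32
f 32 10 11
f 32 11 12
f 34 33 37
f 34 37 35
f 35 37 38
f 35 38 36
f 37 33 39
f 37 39 38
f 38 39 40
f 38 40 36
f 39 33 41
f 39 41 40
f 40 41 42
f 40 42 36
f 41 33 43
f 41 43 42
f 42 43 44
f 42 44 36
f 43 33 45
f 43 45 44
f 44 45 46
f 44 46 36
f 45 33 47
f 45 47 46
f 46 47 48
f 46 48 36
f 47 33 49
f 47 49 48
f 48 49 50
f 48 50 36
f 49 33 51
f 49 51 50
f 50 51 52
f 50 52 36
f 51 33 53
f 51 53 52
f 52 53 54
f 52 54 36
f 53 33 34
f 53 34 54
f 54 34 35
f 54 35 36
f 56 58 55
f 59 56 55
f 55 58 57
f 57 59 55
f 56 62 58
f 60 56 59
f 60 62 56
f 58 62 57
f 61 59 57
f 57 62 61
f 61 60 59
f 62 60 61
f 64 63 66
f 64 66 65
f 66 63 67
f 66 67 65
f 67 63 68
f 67 68 65
f 68 63 69
f 68 69 65
f 69 63 70
f 69 70 65
f 70 63 71
f 70 71 65
f 71 63 72
f 71 72 65
f 72 63 73
f 72 73 65
f 73 63 74
f 73 74 65
f 74 63 75
f 74 75 65
f 75 63 76
f 75 76 65
f 76 63 64
f 76 64 65



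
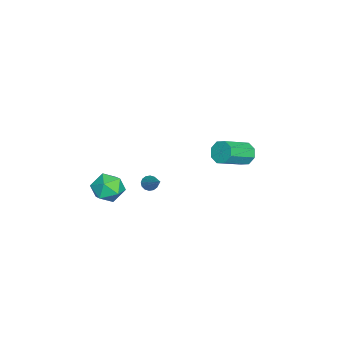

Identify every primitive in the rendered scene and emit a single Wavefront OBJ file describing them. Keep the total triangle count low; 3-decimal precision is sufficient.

v 2.048 4.018 2.824
v 2.581 4.315 2.424
v 3.825 3.26 3.295
v 3.292 2.962 3.696
v 2.487 4.596 2.897
v 3.732 3.541 3.769
v 2.136 4.538 3.328
v 3.381 3.483 4.2
v 1.734 4.176 3.464
v 2.978 3.12 4.336
v 1.515 3.72 3.225
v 2.759 2.665 4.096
v 1.608 3.439 2.751
v 2.853 2.384 3.623
v 1.959 3.497 2.32
v 3.204 2.442 3.192
v 2.362 3.86 2.184
v 3.606 2.804 3.056
v 1.511 -3.084 -2.376
v 2.069 -3.701 -1.75
v 0.211 -3.179 -1.31
v 0.769 -3.796 -0.684
v 1.026 -2.792 -0.79
v 1.829 -2.734 -1.449
v 0.451 -4.146 -1.611
v 1.254 -4.088 -2.27
v 1.414 -4.357 -1.277
v 1.769 -3.521 -0.77
v 0.511 -3.359 -2.29
v 0.866 -2.523 -1.783
v -2.829 -1.928 -3.914
v -2.629 -1.667 -4.317
v -1.571 -1.092 -2.746
v -2.824 -1.508 -4.221
v -3.02 -1.462 -4.042
v -3.165 -1.541 -3.83
v -3.22 -1.724 -3.64
v -3.17 -1.961 -3.524
v -3.029 -2.19 -3.512
v -2.834 -2.349 -3.608
v -2.638 -2.395 -3.787
v -2.493 -2.316 -3.999
v -2.438 -2.133 -4.189
v -2.487 -1.895 -4.305
f 2 1 5
f 2 5 3
f 3 5 6
f 3 6 4
f 5 1 7
f 5 7 6
f 6 7 8
f 6 8 4
f 7 1 9
f 7 9 8
f 8 9 10
f 8 10 4
f 9 1 11
f 9 11 10
f 10 11 12
f 10 12 4
f 11 1 13
f 11 13 12
f 12 13 14
f 12 14 4
f 13 1 15
f 13 15 14
f 14 15 16
f 14 16 4
f 15 1 17
f 15 17 16
f 16 17 18
f 16 18 4
f 17 1 2
f 17 2 18
f 18 2 3
f 18 3 4
f 19 30 24
f 19 24 20
f 19 20 26
f 19 26 29
f 19 29 30
f 20 24 28
f 24 30 23
f 30 29 21
f 29 26 25
f 26 20 27
f 22 28 23
f 22 23 21
f 22 21 25
f 22 25 27
f 22 27 28
f 23 28 24
f 21 23 30
f 25 21 29
f 27 25 26
f 28 27 20
f 32 31 34
f 32 34 33
f 34 31 35
f 34 35 33
f 35 31 36
f 35 36 33
f 36 31 37
f 36 37 33
f 37 31 38
f 37 38 33
f 38 31 39
f 38 39 33
f 39 31 40
f 39 40 33
f 40 31 41
f 40 41 33
f 41 31 42
f 41 42 33
f 42 31 43
f 42 43 33
f 43 31 44
f 43 44 33
f 44 31 32
f 44 32 33



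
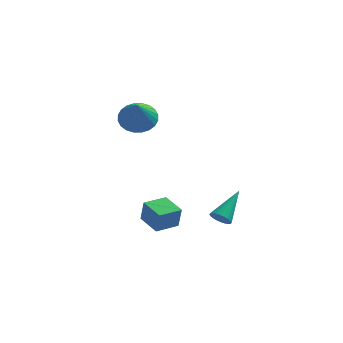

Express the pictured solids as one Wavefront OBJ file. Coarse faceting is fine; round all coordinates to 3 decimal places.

v -3.111 3.43 0.972
v -2.559 4.224 1.494
v -3.069 2.31 2.628
v -2.965 4.335 1.579
v -3.393 4.307 1.572
v -3.778 4.146 1.473
v -4.062 3.876 1.298
v -4.201 3.538 1.073
v -4.175 3.184 0.833
v -3.986 2.867 0.614
v -3.664 2.635 0.449
v -3.258 2.525 0.364
v -2.83 2.552 0.371
v -2.445 2.713 0.47
v -2.161 2.983 0.645
v -2.022 3.321 0.87
v -2.048 3.676 1.11
v -2.237 3.993 1.329
v 1.686 -3.994 -1.752
v 2.202 -4.331 -1.685
v 2.554 -2.446 -0.668
v 2.249 -4.213 -1.89
v 2.21 -4.062 -2.075
v 2.092 -3.901 -2.211
v 1.911 -3.753 -2.277
v 1.697 -3.643 -2.263
v 1.48 -3.586 -2.171
v 1.295 -3.591 -2.015
v 1.17 -3.657 -1.819
v 1.123 -3.775 -1.613
v 1.161 -3.926 -1.429
v 1.28 -4.088 -1.293
v 1.46 -4.235 -1.227
v 1.675 -4.346 -1.241
v 1.891 -4.403 -1.333
v 2.076 -4.397 -1.489
v -2.546 -1.732 -3.53
v -2.374 -1.772 -2.272
v -1.46 -0.857 -3.65
v -1.288 -0.897 -2.393
v -1.652 -2.863 -3.687
v -1.48 -2.903 -2.43
v -0.566 -1.988 -3.808
v -0.394 -2.028 -2.55
f 2 1 4
f 2 4 3
f 4 1 5
f 4 5 3
f 5 1 6
f 5 6 3
f 6 1 7
f 6 7 3
f 7 1 8
f 7 8 3
f 8 1 9
f 8 9 3
f 9 1 10
f 9 10 3
f 10 1 11
f 10 11 3
f 11 1 12
f 11 12 3
f 12 1 13
f 12 13 3
f 13 1 14
f 13 14 3
f 14 1 15
f 14 15 3
f 15 1 16
f 15 16 3
f 16 1 17
f 16 17 3
f 17 1 18
f 17 18 3
f 18 1 2
f 18 2 3
f 20 19 22
f 20 22 21
f 22 19 23
f 22 23 21
f 23 19 24
f 23 24 21
f 24 19 25
f 24 25 21
f 25 19 26
f 25 26 21
f 26 19 27
f 26 27 21
f 27 19 28
f 27 28 21
f 28 19 29
f 28 29 21
f 29 19 30
f 29 30 21
f 30 19 31
f 30 31 21
f 31 19 32
f 31 32 21
f 32 19 33
f 32 33 21
f 33 19 34
f 33 34 21
f 34 19 35
f 34 35 21
f 35 19 36
f 35 36 21
f 36 19 20
f 36 20 21
f 38 40 37
f 41 38 37
f 37 40 39
f 39 41 37
f 38 44 40
f 42 38 41
f 42 44 38
f 40 44 39
f 43 41 39
f 39 44 43
f 43 42 41
f 44 42 43



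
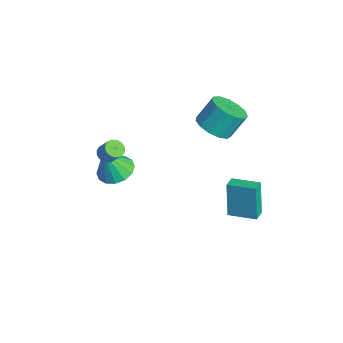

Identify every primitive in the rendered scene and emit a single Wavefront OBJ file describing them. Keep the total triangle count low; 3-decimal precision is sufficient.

v 3.525 -3.885 3.139
v 3.925 -3.705 2.806
v 4.454 -3.395 3.608
v 4.055 -3.575 3.941
v 3.765 -3.498 2.831
v 4.294 -3.187 3.633
v 3.551 -3.378 2.926
v 4.08 -3.068 3.729
v 3.33 -3.375 3.07
v 3.86 -3.065 3.873
v 3.155 -3.489 3.23
v 3.684 -3.179 4.033
v 3.064 -3.694 3.369
v 3.593 -3.383 4.171
v 3.079 -3.942 3.455
v 3.608 -3.632 4.258
v 3.196 -4.177 3.469
v 3.726 -3.867 4.271
v 3.389 -4.346 3.407
v 3.918 -4.035 4.209
v 3.613 -4.408 3.283
v 4.142 -4.098 4.086
v 3.817 -4.351 3.127
v 4.346 -4.041 3.929
v 3.954 -4.188 2.973
v 4.483 -3.877 3.775
v 3.993 -3.954 2.857
v 4.522 -3.644 3.66
v 2.587 -3.22 0.809
v 3.588 -2.978 0.805
v 2.753 -3.88 2.551
v 3.342 -2.544 0.993
v 2.893 -2.291 1.132
v 2.363 -2.287 1.185
v 1.892 -2.533 1.136
v 1.608 -2.963 1.001
v 1.585 -3.461 0.813
v 1.831 -3.895 0.625
v 2.28 -4.148 0.486
v 2.81 -4.152 0.434
v 3.281 -3.906 0.482
v 3.566 -3.477 0.618
v 2.059 2.132 2.514
v 3.004 2.592 2.266
v 2.907 3.508 3.599
v 1.961 3.048 3.846
v 2.574 2.932 2.002
v 2.476 3.847 3.335
v 1.98 3.017 1.9
v 1.883 3.933 3.232
v 1.411 2.822 1.993
v 1.314 3.737 3.325
v 1.048 2.407 2.251
v 0.951 3.323 3.584
v 1.006 1.906 2.593
v 0.908 2.821 3.925
v 1.298 1.476 2.909
v 1.2 2.392 4.242
v 1.831 1.254 3.1
v 1.734 2.17 4.433
v 2.437 1.312 3.105
v 2.34 2.227 4.438
v 2.923 1.629 2.922
v 2.826 2.545 4.255
v 3.134 2.107 2.609
v 3.037 3.023 3.942
v 3.333 2.871 -3.382
v 2.88 2.925 -1.251
v 4.275 4.153 -3.214
v 3.822 4.207 -1.083
v 3.958 2.393 -3.237
v 3.505 2.447 -1.106
v 4.9 3.675 -3.069
v 4.447 3.729 -0.938
f 2 1 5
f 2 5 3
f 3 5 6
f 3 6 4
f 5 1 7
f 5 7 6
f 6 7 8
f 6 8 4
f 7 1 9
f 7 9 8
f 8 9 10
f 8 10 4
f 9 1 11
f 9 11 10
f 10 11 12
f 10 12 4
f 11 1 13
f 11 13 12
f 12 13 14
f 12 14 4
f 13 1 15
f 13 15 14
f 14 15 16
f 14 16 4
f 15 1 17
f 15 17 16
f 16 17 18
f 16 18 4
f 17 1 19
f 17 19 18
f 18 19 20
f 18 20 4
f 19 1 21
f 19 21 20
f 20 21 22
f 20 22 4
f 21 1 23
f 21 23 22
f 22 23 24
f 22 24 4
f 23 1 25
f 23 25 24
f 24 25 26
f 24 26 4
f 25 1 27
f 25 27 26
f 26 27 28
f 26 28 4
f 27 1 2
f 27 2 28
f 28 2 3
f 28 3 4
f 30 29 32
f 30 32 31
f 32 29 33
f 32 33 31
f 33 29 34
f 33 34 31
f 34 29 35
f 34 35 31
f 35 29 36
f 35 36 31
f 36 29 37
f 36 37 31
f 37 29 38
f 37 38 31
f 38 29 39
f 38 39 31
f 39 29 40
f 39 40 31
f 40 29 41
f 40 41 31
f 41 29 42
f 41 42 31
f 42 29 30
f 42 30 31
f 44 43 47
f 44 47 45
f 45 47 48
f 45 48 46
f 47 43 49
f 47 49 48
f 48 49 50
f 48 50 46
f 49 43 51
f 49 51 50
f 50 51 52
f 50 52 46
f 51 43 53
f 51 53 52
f 52 53 54
f 52 54 46
f 53 43 55
f 53 55 54
f 54 55 56
f 54 56 46
f 55 43 57
f 55 57 56
f 56 57 58
f 56 58 46
f 57 43 59
f 57 59 58
f 58 59 60
f 58 60 46
f 59 43 61
f 59 61 60
f 60 61 62
f 60 62 46
f 61 43 63
f 61 63 62
f 62 63 64
f 62 64 46
f 63 43 65
f 63 65 64
f 64 65 66
f 64 66 46
f 65 43 44
f 65 44 66
f 66 44 45
f 66 45 46
f 68 70 67
f 71 68 67
f 67 70 69
f 69 71 67
f 68 74 70
f 72 68 71
f 72 74 68
f 70 74 69
f 73 71 69
f 69 74 73
f 73 72 71
f 74 72 73



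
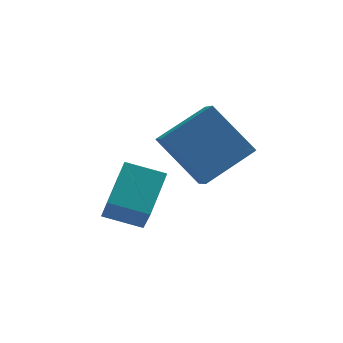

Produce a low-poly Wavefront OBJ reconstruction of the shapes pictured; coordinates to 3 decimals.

v 1.889 0.697 -0.868
v 0.955 1.459 0.344
v 1.855 1.438 -1.36
v 0.921 2.2 -0.148
v 3.219 1.22 -0.172
v 2.285 1.982 1.04
v 3.185 1.961 -0.664
v 2.251 2.723 0.548
v 0.533 1.749 -3.055
v 0.582 0.94 -1.988
v -0.463 2.099 -2.744
v -0.414 1.29 -1.677
v 1.114 2.75 -2.323
v 1.163 1.941 -1.256
v 0.118 3.1 -2.012
v 0.167 2.291 -0.945
f 2 4 1
f 5 2 1
f 1 4 3
f 3 5 1
f 2 8 4
f 6 2 5
f 6 8 2
f 4 8 3
f 7 5 3
f 3 8 7
f 7 6 5
f 8 6 7
f 10 12 9
f 13 10 9
f 9 12 11
f 11 13 9
f 10 16 12
f 14 10 13
f 14 16 10
f 12 16 11
f 15 13 11
f 11 16 15
f 15 14 13
f 16 14 15



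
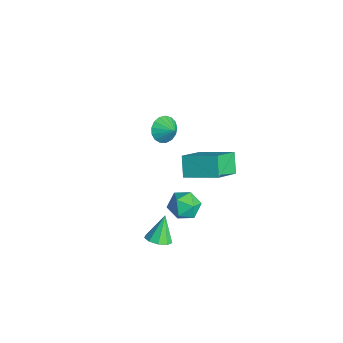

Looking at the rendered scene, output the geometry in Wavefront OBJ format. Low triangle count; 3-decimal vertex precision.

v 1.618 -0.894 -2.491
v 2.604 -1.07 -2.734
v 1.136 -1.67 -3.886
v 2.122 -1.846 -4.129
v 1.693 -2.334 -3.329
v 1.991 -1.854 -2.467
v 1.749 -0.886 -4.153
v 2.047 -0.406 -3.291
v 2.685 -1.065 -3.761
v 2.65 -1.96 -3.252
v 1.09 -0.78 -3.368
v 1.055 -1.675 -2.859
v -4.117 -0.506 -2.475
v -3.767 -0.15 -3.26
v -3.303 -0.134 -1.945
v -4.022 0.178 -3.099
v -4.298 0.349 -2.795
v -4.533 0.324 -2.417
v -4.672 0.109 -2.053
v -4.685 -0.246 -1.786
v -4.567 -0.661 -1.676
v -4.346 -1.041 -1.75
v -4.072 -1.297 -1.989
v -3.809 -1.373 -2.34
v -3.617 -1.25 -2.722
v -3.539 -0.956 -3.048
v -3.593 -0.559 -3.242
v 3.967 -3.592 -3.434
v 4.627 -3.818 -3.063
v 3.373 -2.988 -2.006
v 4.684 -3.315 -3.253
v 4.405 -2.942 -3.527
v 3.922 -2.873 -3.757
v 3.459 -3.141 -3.836
v 3.234 -3.62 -3.727
v 3.352 -4.086 -3.48
v 3.758 -4.321 -3.212
v 4.262 -4.215 -3.047
v -0.366 0.308 -1.137
v 0.697 -1.106 0.121
v 0.898 1.92 -0.393
v 1.961 0.507 0.865
v 0.539 0.073 -2.165
v 1.602 -1.34 -0.907
v 1.803 1.686 -1.421
v 2.866 0.272 -0.163
f 1 12 6
f 1 6 2
f 1 2 8
f 1 8 11
f 1 11 12
f 2 6 10
f 6 12 5
f 12 11 3
f 11 8 7
f 8 2 9
f 4 10 5
f 4 5 3
f 4 3 7
f 4 7 9
f 4 9 10
f 5 10 6
f 3 5 12
f 7 3 11
f 9 7 8
f 10 9 2
f 14 13 16
f 14 16 15
f 16 13 17
f 16 17 15
f 17 13 18
f 17 18 15
f 18 13 19
f 18 19 15
f 19 13 20
f 19 20 15
f 20 13 21
f 20 21 15
f 21 13 22
f 21 22 15
f 22 13 23
f 22 23 15
f 23 13 24
f 23 24 15
f 24 13 25
f 24 25 15
f 25 13 26
f 25 26 15
f 26 13 27
f 26 27 15
f 27 13 14
f 27 14 15
f 29 28 31
f 29 31 30
f 31 28 32
f 31 32 30
f 32 28 33
f 32 33 30
f 33 28 34
f 33 34 30
f 34 28 35
f 34 35 30
f 35 28 36
f 35 36 30
f 36 28 37
f 36 37 30
f 37 28 38
f 37 38 30
f 38 28 29
f 38 29 30
f 40 42 39
f 43 40 39
f 39 42 41
f 41 43 39
f 40 46 42
f 44 40 43
f 44 46 40
f 42 46 41
f 45 43 41
f 41 46 45
f 45 44 43
f 46 44 45



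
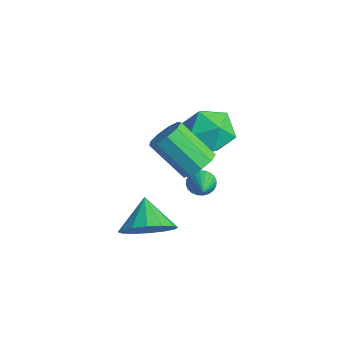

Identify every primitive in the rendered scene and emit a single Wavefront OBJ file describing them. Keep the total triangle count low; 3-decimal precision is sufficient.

v 0.888 -1.463 0.279
v 1.504 -1.693 0.64
v 0.448 -2.508 1.922
v -0.168 -2.277 1.561
v 1.36 -1.233 0.814
v 0.304 -2.047 2.096
v 0.996 -0.88 0.738
v -0.06 -1.694 2.02
v 0.581 -0.8 0.447
v -0.475 -1.614 1.729
v 0.31 -1.03 0.077
v -0.746 -1.844 1.36
v 0.309 -1.463 -0.198
v -0.747 -2.277 1.084
v 0.579 -1.896 -0.25
v -0.477 -2.71 1.032
v 0.994 -2.126 -0.055
v -0.062 -2.94 1.227
v 1.359 -2.046 0.297
v 0.303 -2.86 1.579
v -1.809 0.049 -3.433
v -1.46 0.379 -3.757
v -0.331 -0.649 -2.547
v -1.5 0.516 -3.582
v -1.587 0.583 -3.384
v -1.708 0.568 -3.193
v -1.845 0.474 -3.039
v -1.976 0.315 -2.945
v -2.082 0.116 -2.925
v -2.146 -0.093 -2.983
v -2.159 -0.281 -3.109
v -2.119 -0.418 -3.284
v -2.032 -0.484 -3.482
v -1.911 -0.469 -3.673
v -1.774 -0.375 -3.827
v -1.643 -0.217 -3.921
v -1.537 -0.018 -3.941
v -1.473 0.192 -3.883
v 0.772 -3.439 -2.657
v 1.442 -2.756 -2.179
v -0.252 -3.061 -1.763
v 1.2 -2.462 -2.581
v 0.843 -2.43 -3.003
v 0.467 -2.668 -3.333
v 0.173 -3.113 -3.481
v 0.039 -3.646 -3.409
v 0.101 -4.123 -3.135
v 0.343 -4.417 -2.733
v 0.7 -4.449 -2.31
v 1.076 -4.211 -1.981
v 1.37 -3.766 -1.832
v 1.504 -3.233 -1.905
v -2.769 0.59 -0.137
v -1.838 1.121 0.24
v -1.722 -0.521 -1.16
v -0.791 0.01 -0.783
v -1.402 -0.636 -0.076
v -2.049 0.051 0.556
v -1.511 0.549 -1.476
v -2.158 1.236 -0.844
v -1.061 1.095 -0.588
v -0.993 0.363 0.277
v -2.567 0.237 -1.197
v -2.499 -0.495 -0.332
f 2 1 5
f 2 5 3
f 3 5 6
f 3 6 4
f 5 1 7
f 5 7 6
f 6 7 8
f 6 8 4
f 7 1 9
f 7 9 8
f 8 9 10
f 8 10 4
f 9 1 11
f 9 11 10
f 10 11 12
f 10 12 4
f 11 1 13
f 11 13 12
f 12 13 14
f 12 14 4
f 13 1 15
f 13 15 14
f 14 15 16
f 14 16 4
f 15 1 17
f 15 17 16
f 16 17 18
f 16 18 4
f 17 1 19
f 17 19 18
f 18 19 20
f 18 20 4
f 19 1 2
f 19 2 20
f 20 2 3
f 20 3 4
f 22 21 24
f 22 24 23
f 24 21 25
f 24 25 23
f 25 21 26
f 25 26 23
f 26 21 27
f 26 27 23
f 27 21 28
f 27 28 23
f 28 21 29
f 28 29 23
f 29 21 30
f 29 30 23
f 30 21 31
f 30 31 23
f 31 21 32
f 31 32 23
f 32 21 33
f 32 33 23
f 33 21 34
f 33 34 23
f 34 21 35
f 34 35 23
f 35 21 36
f 35 36 23
f 36 21 37
f 36 37 23
f 37 21 38
f 37 38 23
f 38 21 22
f 38 22 23
f 40 39 42
f 40 42 41
f 42 39 43
f 42 43 41
f 43 39 44
f 43 44 41
f 44 39 45
f 44 45 41
f 45 39 46
f 45 46 41
f 46 39 47
f 46 47 41
f 47 39 48
f 47 48 41
f 48 39 49
f 48 49 41
f 49 39 50
f 49 50 41
f 50 39 51
f 50 51 41
f 51 39 52
f 51 52 41
f 52 39 40
f 52 40 41
f 53 64 58
f 53 58 54
f 53 54 60
f 53 60 63
f 53 63 64
f 54 58 62
f 58 64 57
f 64 63 55
f 63 60 59
f 60 54 61
f 56 62 57
f 56 57 55
f 56 55 59
f 56 59 61
f 56 61 62
f 57 62 58
f 55 57 64
f 59 55 63
f 61 59 60
f 62 61 54



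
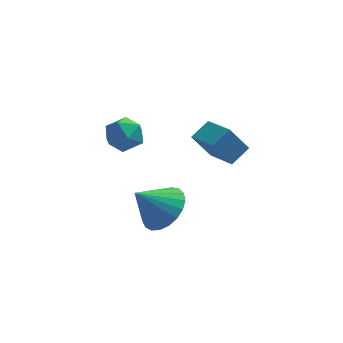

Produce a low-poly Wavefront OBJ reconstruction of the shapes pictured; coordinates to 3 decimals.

v -2.919 -0.293 1.267
v -2.396 -0.972 1.355
v -3.564 -0.928 0.205
v -3.041 -1.607 0.293
v -3.63 -1.436 0.899
v -3.231 -1.043 1.555
v -2.729 -0.857 0.005
v -2.33 -0.464 0.661
v -2.278 -1.321 0.575
v -2.835 -1.679 1.127
v -3.125 -0.221 0.433
v -3.682 -0.579 0.985
v 0.935 -3.818 1.346
v 0.215 -3.859 2.428
v 0.207 -2.644 0.906
v -0.513 -2.685 1.988
v 1.573 -3.255 1.792
v 0.853 -3.296 2.874
v 0.845 -2.081 1.352
v 0.125 -2.122 2.434
v -1.528 -2.141 -2.655
v -0.934 -1.524 -1.981
v -2.612 -2.399 -1.465
v -1.212 -1.219 -2.168
v -1.545 -1.073 -2.439
v -1.874 -1.112 -2.748
v -2.144 -1.329 -3.04
v -2.307 -1.686 -3.266
v -2.336 -2.123 -3.387
v -2.224 -2.562 -3.38
v -1.993 -2.929 -3.249
v -1.681 -3.159 -3.014
v -1.342 -3.214 -2.718
v -1.036 -3.083 -2.41
v -0.815 -2.789 -2.145
v -0.717 -2.384 -1.968
v -0.759 -1.936 -1.91
f 1 12 6
f 1 6 2
f 1 2 8
f 1 8 11
f 1 11 12
f 2 6 10
f 6 12 5
f 12 11 3
f 11 8 7
f 8 2 9
f 4 10 5
f 4 5 3
f 4 3 7
f 4 7 9
f 4 9 10
f 5 10 6
f 3 5 12
f 7 3 11
f 9 7 8
f 10 9 2
f 14 16 13
f 17 14 13
f 13 16 15
f 15 17 13
f 14 20 16
f 18 14 17
f 18 20 14
f 16 20 15
f 19 17 15
f 15 20 19
f 19 18 17
f 20 18 19
f 22 21 24
f 22 24 23
f 24 21 25
f 24 25 23
f 25 21 26
f 25 26 23
f 26 21 27
f 26 27 23
f 27 21 28
f 27 28 23
f 28 21 29
f 28 29 23
f 29 21 30
f 29 30 23
f 30 21 31
f 30 31 23
f 31 21 32
f 31 32 23
f 32 21 33
f 32 33 23
f 33 21 34
f 33 34 23
f 34 21 35
f 34 35 23
f 35 21 36
f 35 36 23
f 36 21 37
f 36 37 23
f 37 21 22
f 37 22 23



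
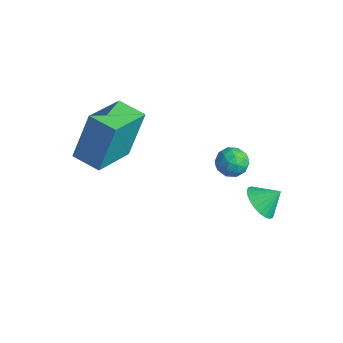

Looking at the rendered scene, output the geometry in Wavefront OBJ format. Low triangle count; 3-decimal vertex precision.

v -3.98 -3.985 2.05
v -3.948 -3.155 4.066
v -4.538 -2.081 1.275
v -4.507 -1.251 3.291
v -2.773 -3.689 1.909
v -2.742 -2.859 3.925
v -3.332 -1.785 1.134
v -3.3 -0.955 3.15
v 0.444 0.943 1.995
v 0.837 0.398 2.167
v -0.437 0.262 1.853
v -0.044 -0.283 2.025
v -0.213 0.188 2.505
v 0.332 0.61 2.593
v 0.068 0.05 1.427
v 0.613 0.472 1.515
v 0.605 -0.153 1.816
v 0.432 -0.068 2.483
v -0.032 0.728 1.537
v -0.205 0.813 2.204
v 0.718 0.731 2.094
v -0.318 -0.071 1.926
v -0.417 0.207 2.209
v -0.186 -0.114 2.31
v 0.421 0.855 2.344
v 0.652 0.535 2.445
v 0.035 0.411 2.644
v -0.252 0.125 1.575
v -0.021 -0.195 1.676
v 0.586 0.774 1.71
v 0.817 0.453 1.811
v 0.365 0.249 1.376
v 0.813 0.086 1.989
v 0.295 -0.315 1.905
v 0.361 -0.119 1.553
v 0.681 0.129 1.605
v 0.711 0.136 2.38
v 0.193 -0.264 2.297
v 0.094 0.013 2.579
v 0.414 0.26 2.631
v 0.574 -0.188 2.174
v 0.207 0.924 1.723
v -0.311 0.524 1.64
v -0.014 0.4 1.389
v 0.306 0.647 1.441
v 0.105 0.975 2.115
v -0.413 0.574 2.031
v -0.281 0.531 2.415
v 0.039 0.779 2.467
v -0.174 0.848 1.846
v 0.352 1.763 -1.645
v 1.024 1.799 -2.131
v 0.788 2.417 -0.995
v 0.845 2.04 -2.253
v 0.591 2.238 -2.283
v 0.301 2.365 -2.215
v 0.018 2.4 -2.061
v -0.213 2.338 -1.843
v -0.359 2.188 -1.596
v -0.397 1.974 -1.356
v -0.32 1.728 -1.16
v -0.141 1.487 -1.038
v 0.113 1.288 -1.008
v 0.403 1.162 -1.076
v 0.686 1.127 -1.23
v 0.918 1.189 -1.448
v 1.064 1.339 -1.695
v 1.101 1.553 -1.935
f 2 4 1
f 5 2 1
f 1 4 3
f 3 5 1
f 2 8 4
f 6 2 5
f 6 8 2
f 4 8 3
f 7 5 3
f 3 8 7
f 7 6 5
f 8 6 7
f 9 46 25
f 46 20 49
f 25 49 14
f 46 49 25
f 9 25 21
f 25 14 26
f 21 26 10
f 25 26 21
f 9 21 30
f 21 10 31
f 30 31 16
f 21 31 30
f 9 30 42
f 30 16 45
f 42 45 19
f 30 45 42
f 9 42 46
f 42 19 50
f 46 50 20
f 42 50 46
f 10 26 37
f 26 14 40
f 37 40 18
f 26 40 37
f 14 49 27
f 49 20 48
f 27 48 13
f 49 48 27
f 20 50 47
f 50 19 43
f 47 43 11
f 50 43 47
f 19 45 44
f 45 16 32
f 44 32 15
f 45 32 44
f 16 31 36
f 31 10 33
f 36 33 17
f 31 33 36
f 12 38 24
f 38 18 39
f 24 39 13
f 38 39 24
f 12 24 22
f 24 13 23
f 22 23 11
f 24 23 22
f 12 22 29
f 22 11 28
f 29 28 15
f 22 28 29
f 12 29 34
f 29 15 35
f 34 35 17
f 29 35 34
f 12 34 38
f 34 17 41
f 38 41 18
f 34 41 38
f 13 39 27
f 39 18 40
f 27 40 14
f 39 40 27
f 11 23 47
f 23 13 48
f 47 48 20
f 23 48 47
f 15 28 44
f 28 11 43
f 44 43 19
f 28 43 44
f 17 35 36
f 35 15 32
f 36 32 16
f 35 32 36
f 18 41 37
f 41 17 33
f 37 33 10
f 41 33 37
f 52 51 54
f 52 54 53
f 54 51 55
f 54 55 53
f 55 51 56
f 55 56 53
f 56 51 57
f 56 57 53
f 57 51 58
f 57 58 53
f 58 51 59
f 58 59 53
f 59 51 60
f 59 60 53
f 60 51 61
f 60 61 53
f 61 51 62
f 61 62 53
f 62 51 63
f 62 63 53
f 63 51 64
f 63 64 53
f 64 51 65
f 64 65 53
f 65 51 66
f 65 66 53
f 66 51 67
f 66 67 53
f 67 51 68
f 67 68 53
f 68 51 52
f 68 52 53



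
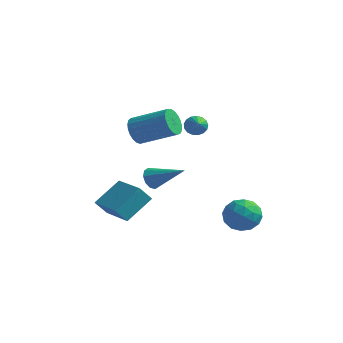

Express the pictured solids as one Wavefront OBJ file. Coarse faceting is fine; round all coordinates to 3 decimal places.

v 2.841 -0.14 -3.23
v 3.759 -0.652 -3.229
v 2.021 -1.608 -2.971
v 2.939 -2.12 -2.97
v 2.699 -1.47 -2.179
v 3.206 -0.563 -2.339
v 2.574 -1.697 -3.861
v 3.081 -0.79 -4.021
v 3.594 -1.615 -3.619
v 3.671 -1.474 -2.58
v 2.109 -0.786 -3.62
v 2.186 -0.645 -2.581
v 3.372 -0.267 -3.252
v 2.408 -1.993 -2.948
v 2.267 -1.611 -2.483
v 2.807 -1.912 -2.482
v 3.047 -0.214 -2.729
v 3.586 -0.516 -2.729
v 2.963 -0.996 -2.112
v 2.194 -1.744 -3.471
v 2.733 -2.046 -3.471
v 2.973 -0.348 -3.718
v 3.513 -0.649 -3.717
v 2.817 -1.264 -4.088
v 3.815 -1.134 -3.481
v 3.333 -1.997 -3.328
v 3.118 -1.748 -3.852
v 3.416 -1.215 -3.946
v 3.86 -1.051 -2.87
v 3.378 -1.914 -2.718
v 3.237 -1.532 -2.253
v 3.535 -0.999 -2.347
v 3.763 -1.617 -3.099
v 2.402 -0.346 -3.482
v 1.92 -1.209 -3.33
v 2.245 -1.261 -3.853
v 2.543 -0.728 -3.947
v 2.447 -0.263 -2.872
v 1.965 -1.126 -2.719
v 2.364 -1.045 -2.254
v 2.662 -0.512 -2.348
v 2.017 -0.643 -3.101
v 1.084 -2.626 3.332
v 1.314 -2.811 2.821
v 1.876 -3.834 4.128
v 1.503 -2.624 2.917
v 1.596 -2.438 3.107
v 1.572 -2.294 3.35
v 1.436 -2.227 3.588
v 1.219 -2.251 3.767
v 0.971 -2.36 3.847
v 0.75 -2.531 3.809
v 0.604 -2.723 3.661
v 0.569 -2.893 3.438
v 0.652 -3.001 3.191
v 0.833 -3.024 2.976
v 1.072 -2.955 2.843
v -2.444 -4.4 -2.649
v -1.855 -2.983 -1.58
v -4.266 -3.334 -3.059
v -3.677 -1.917 -1.99
v -2.003 -3.963 -3.47
v -1.414 -2.546 -2.401
v -3.825 -2.897 -3.88
v -3.236 -1.48 -2.811
v -0.904 -3.461 -0.424
v -0.591 -3.66 -0.982
v 0.864 -3.339 0.524
v -0.615 -3.246 -0.99
v -0.75 -2.915 -0.781
v -0.943 -2.792 -0.436
v -1.122 -2.925 -0.087
v -1.217 -3.262 0.134
v -1.193 -3.675 0.141
v -1.058 -4.007 -0.068
v -0.864 -4.13 -0.412
v -0.686 -3.997 -0.762
v -2.467 -2.241 1.982
v -2.209 -1.876 1.27
v -0.335 -1.455 2.167
v -0.593 -1.819 2.878
v -2.351 -1.608 1.442
v -0.477 -1.186 2.339
v -2.514 -1.449 1.707
v -0.64 -1.027 2.604
v -2.668 -1.426 2.019
v -0.794 -1.004 2.916
v -2.788 -1.545 2.325
v -0.914 -1.123 3.222
v -2.852 -1.784 2.572
v -0.978 -1.362 3.469
v -2.85 -2.102 2.716
v -0.976 -1.68 3.613
v -2.781 -2.444 2.734
v -0.907 -2.022 3.631
v -2.658 -2.751 2.621
v -0.784 -2.329 3.518
v -2.502 -2.97 2.398
v -0.628 -2.548 3.295
v -2.34 -3.062 2.103
v -0.466 -2.641 3
v -2.2 -3.013 1.787
v -0.326 -2.591 2.684
v -2.106 -2.83 1.504
v -0.232 -2.408 2.401
v -2.074 -2.546 1.304
v -0.2 -2.124 2.201
v -2.111 -2.208 1.222
v -0.237 -1.786 2.119
f 1 38 17
f 38 12 41
f 17 41 6
f 38 41 17
f 1 17 13
f 17 6 18
f 13 18 2
f 17 18 13
f 1 13 22
f 13 2 23
f 22 23 8
f 13 23 22
f 1 22 34
f 22 8 37
f 34 37 11
f 22 37 34
f 1 34 38
f 34 11 42
f 38 42 12
f 34 42 38
f 2 18 29
f 18 6 32
f 29 32 10
f 18 32 29
f 6 41 19
f 41 12 40
f 19 40 5
f 41 40 19
f 12 42 39
f 42 11 35
f 39 35 3
f 42 35 39
f 11 37 36
f 37 8 24
f 36 24 7
f 37 24 36
f 8 23 28
f 23 2 25
f 28 25 9
f 23 25 28
f 4 30 16
f 30 10 31
f 16 31 5
f 30 31 16
f 4 16 14
f 16 5 15
f 14 15 3
f 16 15 14
f 4 14 21
f 14 3 20
f 21 20 7
f 14 20 21
f 4 21 26
f 21 7 27
f 26 27 9
f 21 27 26
f 4 26 30
f 26 9 33
f 30 33 10
f 26 33 30
f 5 31 19
f 31 10 32
f 19 32 6
f 31 32 19
f 3 15 39
f 15 5 40
f 39 40 12
f 15 40 39
f 7 20 36
f 20 3 35
f 36 35 11
f 20 35 36
f 9 27 28
f 27 7 24
f 28 24 8
f 27 24 28
f 10 33 29
f 33 9 25
f 29 25 2
f 33 25 29
f 44 43 46
f 44 46 45
f 46 43 47
f 46 47 45
f 47 43 48
f 47 48 45
f 48 43 49
f 48 49 45
f 49 43 50
f 49 50 45
f 50 43 51
f 50 51 45
f 51 43 52
f 51 52 45
f 52 43 53
f 52 53 45
f 53 43 54
f 53 54 45
f 54 43 55
f 54 55 45
f 55 43 56
f 55 56 45
f 56 43 57
f 56 57 45
f 57 43 44
f 57 44 45
f 59 61 58
f 62 59 58
f 58 61 60
f 60 62 58
f 59 65 61
f 63 59 62
f 63 65 59
f 61 65 60
f 64 62 60
f 60 65 64
f 64 63 62
f 65 63 64
f 67 66 69
f 67 69 68
f 69 66 70
f 69 70 68
f 70 66 71
f 70 71 68
f 71 66 72
f 71 72 68
f 72 66 73
f 72 73 68
f 73 66 74
f 73 74 68
f 74 66 75
f 74 75 68
f 75 66 76
f 75 76 68
f 76 66 77
f 76 77 68
f 77 66 67
f 77 67 68
f 79 78 82
f 79 82 80
f 80 82 83
f 80 83 81
f 82 78 84
f 82 84 83
f 83 84 85
f 83 85 81
f 84 78 86
f 84 86 85
f 85 86 87
f 85 87 81
f 86 78 88
f 86 88 87
f 87 88 89
f 87 89 81
f 88 78 90
f 88 90 89
f 89 90 91
f 89 91 81
f 90 78 92
f 90 92 91
f 91 92 93
f 91 93 81
f 92 78 94
f 92 94 93
f 93 94 95
f 93 95 81
f 94 78 96
f 94 96 95
f 95 96 97
f 95 97 81
f 96 78 98
f 96 98 97
f 97 98 99
f 97 99 81
f 98 78 100
f 98 100 99
f 99 100 101
f 99 101 81
f 100 78 102
f 100 102 101
f 101 102 103
f 101 103 81
f 102 78 104
f 102 104 103
f 103 104 105
f 103 105 81
f 104 78 106
f 104 106 105
f 105 106 107
f 105 107 81
f 106 78 108
f 106 108 107
f 107 108 109
f 107 109 81
f 108 78 79
f 108 79 109
f 109 79 80
f 109 80 81

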